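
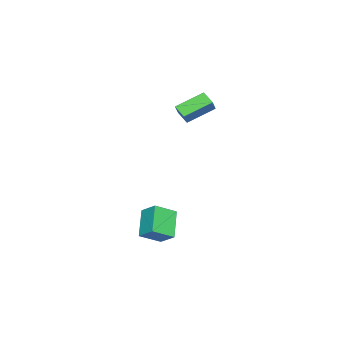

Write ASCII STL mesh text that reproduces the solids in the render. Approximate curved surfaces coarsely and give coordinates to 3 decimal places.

solid 
facet normal -0.715 -0.231 0.659
outer loop
vertex 3.434 1.646 -3.177
vertex 3.766 2.553 -2.499
vertex 2.532 2.487 -3.861
endloop
endfacet
facet normal -0.281 -0.769 -0.574
outer loop
vertex 3.834 2.907 -5.061
vertex 3.434 1.646 -3.177
vertex 2.532 2.487 -3.861
endloop
endfacet
facet normal -0.715 -0.231 0.659
outer loop
vertex 2.532 2.487 -3.861
vertex 3.766 2.553 -2.499
vertex 2.864 3.394 -3.183
endloop
endfacet
facet normal -0.639 0.597 -0.485
outer loop
vertex 2.864 3.394 -3.183
vertex 3.834 2.907 -5.061
vertex 2.532 2.487 -3.861
endloop
endfacet
facet normal 0.639 -0.597 0.485
outer loop
vertex 3.434 1.646 -3.177
vertex 5.068 2.973 -3.699
vertex 3.766 2.553 -2.499
endloop
endfacet
facet normal -0.281 -0.769 -0.574
outer loop
vertex 4.736 2.066 -4.377
vertex 3.434 1.646 -3.177
vertex 3.834 2.907 -5.061
endloop
endfacet
facet normal 0.639 -0.597 0.485
outer loop
vertex 4.736 2.066 -4.377
vertex 5.068 2.973 -3.699
vertex 3.434 1.646 -3.177
endloop
endfacet
facet normal 0.281 0.769 0.574
outer loop
vertex 3.766 2.553 -2.499
vertex 5.068 2.973 -3.699
vertex 2.864 3.394 -3.183
endloop
endfacet
facet normal -0.639 0.597 -0.485
outer loop
vertex 4.166 3.814 -4.383
vertex 3.834 2.907 -5.061
vertex 2.864 3.394 -3.183
endloop
endfacet
facet normal 0.281 0.769 0.574
outer loop
vertex 2.864 3.394 -3.183
vertex 5.068 2.973 -3.699
vertex 4.166 3.814 -4.383
endloop
endfacet
facet normal 0.715 0.231 -0.659
outer loop
vertex 4.166 3.814 -4.383
vertex 4.736 2.066 -4.377
vertex 3.834 2.907 -5.061
endloop
endfacet
facet normal 0.715 0.231 -0.659
outer loop
vertex 5.068 2.973 -3.699
vertex 4.736 2.066 -4.377
vertex 4.166 3.814 -4.383
endloop
endfacet
facet normal -0.589 0.664 0.460
outer loop
vertex -2.293 2.956 3.01
vertex -1.561 3.081 3.767
vertex -1.911 3.628 2.53
endloop
endfacet
facet normal -0.690 -0.118 -0.714
outer loop
vertex -0.839 2.419 1.693
vertex -2.293 2.956 3.01
vertex -1.911 3.628 2.53
endloop
endfacet
facet normal -0.589 0.664 0.460
outer loop
vertex -1.911 3.628 2.53
vertex -1.561 3.081 3.767
vertex -1.179 3.753 3.287
endloop
endfacet
facet normal 0.420 0.738 -0.528
outer loop
vertex -1.179 3.753 3.287
vertex -0.839 2.419 1.693
vertex -1.911 3.628 2.53
endloop
endfacet
facet normal -0.420 -0.738 0.528
outer loop
vertex -2.293 2.956 3.01
vertex -0.489 1.872 2.93
vertex -1.561 3.081 3.767
endloop
endfacet
facet normal -0.690 -0.118 -0.714
outer loop
vertex -1.221 1.747 2.173
vertex -2.293 2.956 3.01
vertex -0.839 2.419 1.693
endloop
endfacet
facet normal -0.420 -0.738 0.528
outer loop
vertex -1.221 1.747 2.173
vertex -0.489 1.872 2.93
vertex -2.293 2.956 3.01
endloop
endfacet
facet normal 0.690 0.118 0.714
outer loop
vertex -1.561 3.081 3.767
vertex -0.489 1.872 2.93
vertex -1.179 3.753 3.287
endloop
endfacet
facet normal 0.420 0.738 -0.528
outer loop
vertex -0.107 2.544 2.45
vertex -0.839 2.419 1.693
vertex -1.179 3.753 3.287
endloop
endfacet
facet normal 0.690 0.118 0.714
outer loop
vertex -1.179 3.753 3.287
vertex -0.489 1.872 2.93
vertex -0.107 2.544 2.45
endloop
endfacet
facet normal 0.589 -0.664 -0.460
outer loop
vertex -0.107 2.544 2.45
vertex -1.221 1.747 2.173
vertex -0.839 2.419 1.693
endloop
endfacet
facet normal 0.589 -0.664 -0.460
outer loop
vertex -0.489 1.872 2.93
vertex -1.221 1.747 2.173
vertex -0.107 2.544 2.45
endloop
endfacet

endsolid


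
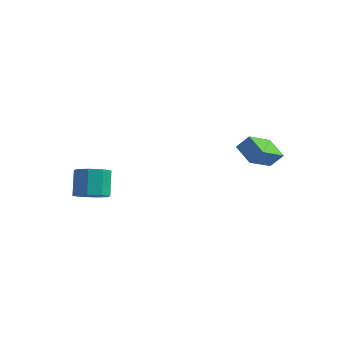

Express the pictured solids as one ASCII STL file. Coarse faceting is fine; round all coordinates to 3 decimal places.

solid 
facet normal -0.582 -0.309 -0.752
outer loop
vertex 3.211 2.616 0.168
vertex 2.102 3.168 0.8
vertex 3.532 4.37 -0.802
endloop
endfacet
facet normal 0.797 -0.397 -0.454
outer loop
vertex 4.138 4.692 -0.02
vertex 3.211 2.616 0.168
vertex 3.532 4.37 -0.802
endloop
endfacet
facet normal -0.583 -0.309 -0.752
outer loop
vertex 3.532 4.37 -0.802
vertex 2.102 3.168 0.8
vertex 2.424 4.922 -0.17
endloop
endfacet
facet normal 0.158 0.864 -0.478
outer loop
vertex 2.424 4.922 -0.17
vertex 4.138 4.692 -0.02
vertex 3.532 4.37 -0.802
endloop
endfacet
facet normal -0.158 -0.864 0.478
outer loop
vertex 3.211 2.616 0.168
vertex 2.708 3.49 1.582
vertex 2.102 3.168 0.8
endloop
endfacet
facet normal 0.798 -0.397 -0.454
outer loop
vertex 3.816 2.938 0.95
vertex 3.211 2.616 0.168
vertex 4.138 4.692 -0.02
endloop
endfacet
facet normal -0.158 -0.864 0.478
outer loop
vertex 3.816 2.938 0.95
vertex 2.708 3.49 1.582
vertex 3.211 2.616 0.168
endloop
endfacet
facet normal -0.797 0.398 0.454
outer loop
vertex 2.102 3.168 0.8
vertex 2.708 3.49 1.582
vertex 2.424 4.922 -0.17
endloop
endfacet
facet normal 0.158 0.864 -0.478
outer loop
vertex 3.029 5.244 0.612
vertex 4.138 4.692 -0.02
vertex 2.424 4.922 -0.17
endloop
endfacet
facet normal -0.798 0.397 0.454
outer loop
vertex 2.424 4.922 -0.17
vertex 2.708 3.49 1.582
vertex 3.029 5.244 0.612
endloop
endfacet
facet normal 0.582 0.309 0.752
outer loop
vertex 3.029 5.244 0.612
vertex 3.816 2.938 0.95
vertex 4.138 4.692 -0.02
endloop
endfacet
facet normal 0.583 0.309 0.752
outer loop
vertex 2.708 3.49 1.582
vertex 3.816 2.938 0.95
vertex 3.029 5.244 0.612
endloop
endfacet
facet normal 0.259 -0.502 -0.825
outer loop
vertex -2.312 -2.206 -1.544
vertex -3.233 -2.559 -1.619
vertex -2.761 -1.757 -1.958
endloop
endfacet
facet normal 0.763 0.630 -0.144
outer loop
vertex -2.312 -2.206 -1.544
vertex -2.761 -1.757 -1.958
vertex -2.745 -1.368 -0.166
endloop
endfacet
facet normal 0.762 0.631 -0.144
outer loop
vertex -2.745 -1.368 -0.166
vertex -2.761 -1.757 -1.958
vertex -3.194 -0.92 -0.58
endloop
endfacet
facet normal -0.259 0.502 0.825
outer loop
vertex -2.745 -1.368 -0.166
vertex -3.194 -0.92 -0.58
vertex -3.667 -1.721 -0.241
endloop
endfacet
facet normal 0.260 -0.502 -0.825
outer loop
vertex -2.761 -1.757 -1.958
vertex -3.233 -2.559 -1.619
vertex -3.487 -1.779 -2.173
endloop
endfacet
facet normal 0.118 0.865 -0.488
outer loop
vertex -2.761 -1.757 -1.958
vertex -3.487 -1.779 -2.173
vertex -3.194 -0.92 -0.58
endloop
endfacet
facet normal 0.119 0.865 -0.488
outer loop
vertex -3.194 -0.92 -0.58
vertex -3.487 -1.779 -2.173
vertex -3.921 -0.941 -0.795
endloop
endfacet
facet normal -0.259 0.502 0.825
outer loop
vertex -3.194 -0.92 -0.58
vertex -3.921 -0.941 -0.795
vertex -3.667 -1.721 -0.241
endloop
endfacet
facet normal 0.259 -0.502 -0.825
outer loop
vertex -3.487 -1.779 -2.173
vertex -3.233 -2.559 -1.619
vertex -4.065 -2.257 -2.064
endloop
endfacet
facet normal -0.593 0.592 -0.547
outer loop
vertex -3.487 -1.779 -2.173
vertex -4.065 -2.257 -2.064
vertex -3.921 -0.941 -0.795
endloop
endfacet
facet normal -0.593 0.592 -0.546
outer loop
vertex -3.921 -0.941 -0.795
vertex -4.065 -2.257 -2.064
vertex -4.498 -1.419 -0.686
endloop
endfacet
facet normal -0.260 0.502 0.825
outer loop
vertex -3.921 -0.941 -0.795
vertex -4.498 -1.419 -0.686
vertex -3.667 -1.721 -0.241
endloop
endfacet
facet normal 0.259 -0.502 -0.825
outer loop
vertex -4.065 -2.257 -2.064
vertex -3.233 -2.559 -1.619
vertex -4.155 -2.912 -1.694
endloop
endfacet
facet normal -0.958 -0.029 -0.284
outer loop
vertex -4.065 -2.257 -2.064
vertex -4.155 -2.912 -1.694
vertex -4.498 -1.419 -0.686
endloop
endfacet
facet normal -0.958 -0.029 -0.284
outer loop
vertex -4.498 -1.419 -0.686
vertex -4.155 -2.912 -1.694
vertex -4.588 -2.074 -0.316
endloop
endfacet
facet normal -0.260 0.502 0.825
outer loop
vertex -4.498 -1.419 -0.686
vertex -4.588 -2.074 -0.316
vertex -3.667 -1.721 -0.241
endloop
endfacet
facet normal 0.259 -0.502 -0.825
outer loop
vertex -4.155 -2.912 -1.694
vertex -3.233 -2.559 -1.619
vertex -3.706 -3.36 -1.28
endloop
endfacet
facet normal -0.762 -0.631 0.144
outer loop
vertex -4.155 -2.912 -1.694
vertex -3.706 -3.36 -1.28
vertex -4.588 -2.074 -0.316
endloop
endfacet
facet normal -0.763 -0.631 0.143
outer loop
vertex -4.588 -2.074 -0.316
vertex -3.706 -3.36 -1.28
vertex -4.139 -2.523 0.098
endloop
endfacet
facet normal -0.259 0.502 0.825
outer loop
vertex -4.588 -2.074 -0.316
vertex -4.139 -2.523 0.098
vertex -3.667 -1.721 -0.241
endloop
endfacet
facet normal 0.259 -0.502 -0.825
outer loop
vertex -3.706 -3.36 -1.28
vertex -3.233 -2.559 -1.619
vertex -2.979 -3.339 -1.065
endloop
endfacet
facet normal -0.119 -0.865 0.488
outer loop
vertex -3.706 -3.36 -1.28
vertex -2.979 -3.339 -1.065
vertex -4.139 -2.523 0.098
endloop
endfacet
facet normal -0.118 -0.865 0.488
outer loop
vertex -4.139 -2.523 0.098
vertex -2.979 -3.339 -1.065
vertex -3.413 -2.501 0.313
endloop
endfacet
facet normal -0.260 0.502 0.825
outer loop
vertex -4.139 -2.523 0.098
vertex -3.413 -2.501 0.313
vertex -3.667 -1.721 -0.241
endloop
endfacet
facet normal 0.260 -0.502 -0.825
outer loop
vertex -2.979 -3.339 -1.065
vertex -3.233 -2.559 -1.619
vertex -2.402 -2.861 -1.174
endloop
endfacet
facet normal 0.593 -0.591 0.546
outer loop
vertex -2.979 -3.339 -1.065
vertex -2.402 -2.861 -1.174
vertex -3.413 -2.501 0.313
endloop
endfacet
facet normal 0.593 -0.592 0.546
outer loop
vertex -3.413 -2.501 0.313
vertex -2.402 -2.861 -1.174
vertex -2.835 -2.023 0.204
endloop
endfacet
facet normal -0.259 0.502 0.825
outer loop
vertex -3.413 -2.501 0.313
vertex -2.835 -2.023 0.204
vertex -3.667 -1.721 -0.241
endloop
endfacet
facet normal 0.260 -0.502 -0.825
outer loop
vertex -2.402 -2.861 -1.174
vertex -3.233 -2.559 -1.619
vertex -2.312 -2.206 -1.544
endloop
endfacet
facet normal 0.958 0.029 0.284
outer loop
vertex -2.402 -2.861 -1.174
vertex -2.312 -2.206 -1.544
vertex -2.835 -2.023 0.204
endloop
endfacet
facet normal 0.958 0.029 0.284
outer loop
vertex -2.835 -2.023 0.204
vertex -2.312 -2.206 -1.544
vertex -2.745 -1.368 -0.166
endloop
endfacet
facet normal -0.259 0.502 0.825
outer loop
vertex -2.835 -2.023 0.204
vertex -2.745 -1.368 -0.166
vertex -3.667 -1.721 -0.241
endloop
endfacet

endsolid


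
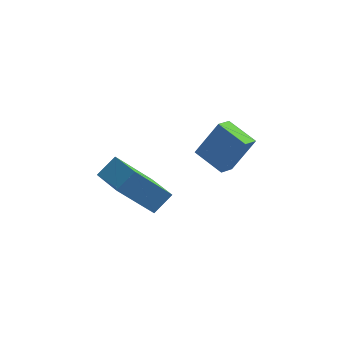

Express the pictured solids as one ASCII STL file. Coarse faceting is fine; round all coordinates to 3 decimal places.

solid 
facet normal -0.461 -0.205 -0.863
outer loop
vertex 1.57 0.234 3.25
vertex 1.798 0.975 2.952
vertex 2.777 -0.341 2.742
endloop
endfacet
facet normal -0.275 -0.893 0.358
outer loop
vertex 3.602 0.025 4.288
vertex 1.57 0.234 3.25
vertex 2.777 -0.341 2.742
endloop
endfacet
facet normal -0.461 -0.205 -0.864
outer loop
vertex 2.777 -0.341 2.742
vertex 1.798 0.975 2.952
vertex 3.005 0.399 2.445
endloop
endfacet
facet normal 0.844 -0.402 -0.355
outer loop
vertex 3.005 0.399 2.445
vertex 3.602 0.025 4.288
vertex 2.777 -0.341 2.742
endloop
endfacet
facet normal -0.844 0.402 0.355
outer loop
vertex 1.57 0.234 3.25
vertex 2.623 1.341 4.498
vertex 1.798 0.975 2.952
endloop
endfacet
facet normal -0.275 -0.892 0.359
outer loop
vertex 2.395 0.601 4.795
vertex 1.57 0.234 3.25
vertex 3.602 0.025 4.288
endloop
endfacet
facet normal -0.844 0.402 0.355
outer loop
vertex 2.395 0.601 4.795
vertex 2.623 1.341 4.498
vertex 1.57 0.234 3.25
endloop
endfacet
facet normal 0.275 0.892 -0.358
outer loop
vertex 1.798 0.975 2.952
vertex 2.623 1.341 4.498
vertex 3.005 0.399 2.445
endloop
endfacet
facet normal 0.844 -0.402 -0.355
outer loop
vertex 3.83 0.766 3.99
vertex 3.602 0.025 4.288
vertex 3.005 0.399 2.445
endloop
endfacet
facet normal 0.274 0.892 -0.358
outer loop
vertex 3.005 0.399 2.445
vertex 2.623 1.341 4.498
vertex 3.83 0.766 3.99
endloop
endfacet
facet normal 0.461 0.205 0.863
outer loop
vertex 3.83 0.766 3.99
vertex 2.395 0.601 4.795
vertex 3.602 0.025 4.288
endloop
endfacet
facet normal 0.461 0.205 0.864
outer loop
vertex 2.623 1.341 4.498
vertex 2.395 0.601 4.795
vertex 3.83 0.766 3.99
endloop
endfacet
facet normal -0.531 -0.375 0.760
outer loop
vertex 0.594 -4.269 5.23
vertex -0.518 -3.139 5.011
vertex 0.089 -4.893 4.569
endloop
endfacet
facet normal 0.694 -0.707 0.137
outer loop
vertex 1.238 -4.081 2.929
vertex 0.594 -4.269 5.23
vertex 0.089 -4.893 4.569
endloop
endfacet
facet normal -0.532 -0.375 0.759
outer loop
vertex 0.089 -4.893 4.569
vertex -0.518 -3.139 5.011
vertex -1.022 -3.763 4.349
endloop
endfacet
facet normal -0.484 -0.600 -0.637
outer loop
vertex -1.022 -3.763 4.349
vertex 1.238 -4.081 2.929
vertex 0.089 -4.893 4.569
endloop
endfacet
facet normal 0.484 0.600 0.637
outer loop
vertex 0.594 -4.269 5.23
vertex 0.631 -2.327 3.371
vertex -0.518 -3.139 5.011
endloop
endfacet
facet normal 0.695 -0.706 0.137
outer loop
vertex 1.742 -3.457 3.591
vertex 0.594 -4.269 5.23
vertex 1.238 -4.081 2.929
endloop
endfacet
facet normal 0.484 0.600 0.637
outer loop
vertex 1.742 -3.457 3.591
vertex 0.631 -2.327 3.371
vertex 0.594 -4.269 5.23
endloop
endfacet
facet normal -0.695 0.706 -0.137
outer loop
vertex -0.518 -3.139 5.011
vertex 0.631 -2.327 3.371
vertex -1.022 -3.763 4.349
endloop
endfacet
facet normal -0.484 -0.600 -0.637
outer loop
vertex 0.126 -2.951 2.71
vertex 1.238 -4.081 2.929
vertex -1.022 -3.763 4.349
endloop
endfacet
facet normal -0.694 0.706 -0.136
outer loop
vertex -1.022 -3.763 4.349
vertex 0.631 -2.327 3.371
vertex 0.126 -2.951 2.71
endloop
endfacet
facet normal 0.532 0.376 -0.759
outer loop
vertex 0.126 -2.951 2.71
vertex 1.742 -3.457 3.591
vertex 1.238 -4.081 2.929
endloop
endfacet
facet normal 0.531 0.375 -0.760
outer loop
vertex 0.631 -2.327 3.371
vertex 1.742 -3.457 3.591
vertex 0.126 -2.951 2.71
endloop
endfacet

endsolid


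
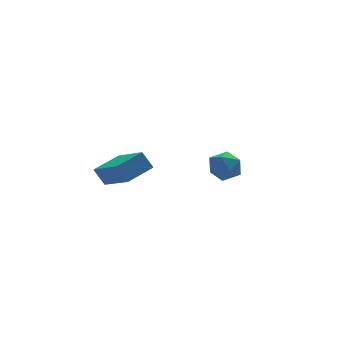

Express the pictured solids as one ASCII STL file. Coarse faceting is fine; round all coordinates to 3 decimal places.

solid 
facet normal -0.922 -0.293 -0.252
outer loop
vertex -1.567 0.662 1.905
vertex -1.839 2.388 0.892
vertex -1.263 0.302 1.21
endloop
endfacet
facet normal 0.135 -0.855 0.502
outer loop
vertex -0.101 0.672 1.528
vertex -1.567 0.662 1.905
vertex -1.263 0.302 1.21
endloop
endfacet
facet normal -0.922 -0.293 -0.252
outer loop
vertex -1.263 0.302 1.21
vertex -1.839 2.388 0.892
vertex -1.535 2.028 0.197
endloop
endfacet
facet normal 0.363 -0.428 -0.827
outer loop
vertex -1.535 2.028 0.197
vertex -0.101 0.672 1.528
vertex -1.263 0.302 1.21
endloop
endfacet
facet normal -0.363 0.428 0.827
outer loop
vertex -1.567 0.662 1.905
vertex -0.677 2.758 1.21
vertex -1.839 2.388 0.892
endloop
endfacet
facet normal 0.135 -0.855 0.502
outer loop
vertex -0.405 1.032 2.223
vertex -1.567 0.662 1.905
vertex -0.101 0.672 1.528
endloop
endfacet
facet normal -0.363 0.428 0.827
outer loop
vertex -0.405 1.032 2.223
vertex -0.677 2.758 1.21
vertex -1.567 0.662 1.905
endloop
endfacet
facet normal -0.135 0.855 -0.502
outer loop
vertex -1.839 2.388 0.892
vertex -0.677 2.758 1.21
vertex -1.535 2.028 0.197
endloop
endfacet
facet normal 0.363 -0.428 -0.827
outer loop
vertex -0.373 2.398 0.515
vertex -0.101 0.672 1.528
vertex -1.535 2.028 0.197
endloop
endfacet
facet normal -0.135 0.855 -0.502
outer loop
vertex -1.535 2.028 0.197
vertex -0.677 2.758 1.21
vertex -0.373 2.398 0.515
endloop
endfacet
facet normal 0.922 0.293 0.252
outer loop
vertex -0.373 2.398 0.515
vertex -0.405 1.032 2.223
vertex -0.101 0.672 1.528
endloop
endfacet
facet normal 0.922 0.293 0.252
outer loop
vertex -0.677 2.758 1.21
vertex -0.405 1.032 2.223
vertex -0.373 2.398 0.515
endloop
endfacet
facet normal -0.242 0.368 0.898
outer loop
vertex 3.409 3.41 -0.122
vertex 3.628 2.742 0.211
vertex 4.144 3.316 0.115
endloop
endfacet
facet normal -0.034 0.889 0.457
outer loop
vertex 3.409 3.41 -0.122
vertex 4.144 3.316 0.115
vertex 3.997 3.661 -0.566
endloop
endfacet
facet normal -0.461 0.880 -0.114
outer loop
vertex 3.409 3.41 -0.122
vertex 3.997 3.661 -0.566
vertex 3.389 3.3 -0.892
endloop
endfacet
facet normal -0.936 0.352 -0.026
outer loop
vertex 3.409 3.41 -0.122
vertex 3.389 3.3 -0.892
vertex 3.162 2.732 -0.412
endloop
endfacet
facet normal -0.801 0.036 0.598
outer loop
vertex 3.409 3.41 -0.122
vertex 3.162 2.732 -0.412
vertex 3.628 2.742 0.211
endloop
endfacet
facet normal 0.629 0.740 0.239
outer loop
vertex 3.997 3.661 -0.566
vertex 4.144 3.316 0.115
vertex 4.578 3.148 -0.508
endloop
endfacet
facet normal 0.291 -0.103 0.951
outer loop
vertex 4.144 3.316 0.115
vertex 3.628 2.742 0.211
vertex 4.351 2.58 -0.028
endloop
endfacet
facet normal -0.611 -0.639 0.467
outer loop
vertex 3.628 2.742 0.211
vertex 3.162 2.732 -0.412
vertex 3.743 2.219 -0.354
endloop
endfacet
facet normal -0.830 -0.128 -0.544
outer loop
vertex 3.162 2.732 -0.412
vertex 3.389 3.3 -0.892
vertex 3.596 2.564 -1.035
endloop
endfacet
facet normal -0.064 0.726 -0.685
outer loop
vertex 3.389 3.3 -0.892
vertex 3.997 3.661 -0.566
vertex 4.112 3.138 -1.131
endloop
endfacet
facet normal 0.936 -0.352 0.026
outer loop
vertex 4.331 2.47 -0.798
vertex 4.578 3.148 -0.508
vertex 4.351 2.58 -0.028
endloop
endfacet
facet normal 0.461 -0.880 0.114
outer loop
vertex 4.331 2.47 -0.798
vertex 4.351 2.58 -0.028
vertex 3.743 2.219 -0.354
endloop
endfacet
facet normal 0.034 -0.889 -0.457
outer loop
vertex 4.331 2.47 -0.798
vertex 3.743 2.219 -0.354
vertex 3.596 2.564 -1.035
endloop
endfacet
facet normal 0.242 -0.368 -0.898
outer loop
vertex 4.331 2.47 -0.798
vertex 3.596 2.564 -1.035
vertex 4.112 3.138 -1.131
endloop
endfacet
facet normal 0.801 -0.036 -0.598
outer loop
vertex 4.331 2.47 -0.798
vertex 4.112 3.138 -1.131
vertex 4.578 3.148 -0.508
endloop
endfacet
facet normal 0.830 0.128 0.544
outer loop
vertex 4.351 2.58 -0.028
vertex 4.578 3.148 -0.508
vertex 4.144 3.316 0.115
endloop
endfacet
facet normal 0.064 -0.726 0.685
outer loop
vertex 3.743 2.219 -0.354
vertex 4.351 2.58 -0.028
vertex 3.628 2.742 0.211
endloop
endfacet
facet normal -0.629 -0.740 -0.239
outer loop
vertex 3.596 2.564 -1.035
vertex 3.743 2.219 -0.354
vertex 3.162 2.732 -0.412
endloop
endfacet
facet normal -0.291 0.103 -0.951
outer loop
vertex 4.112 3.138 -1.131
vertex 3.596 2.564 -1.035
vertex 3.389 3.3 -0.892
endloop
endfacet
facet normal 0.611 0.639 -0.467
outer loop
vertex 4.578 3.148 -0.508
vertex 4.112 3.138 -1.131
vertex 3.997 3.661 -0.566
endloop
endfacet

endsolid


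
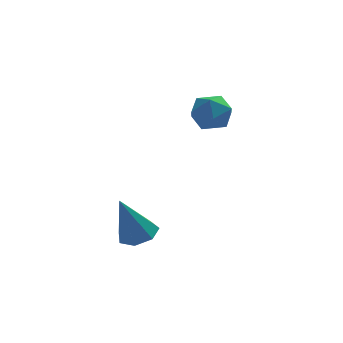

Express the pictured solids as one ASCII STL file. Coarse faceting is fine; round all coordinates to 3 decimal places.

solid 
facet normal 0.339 0.131 -0.932
outer loop
vertex -2.557 -2.904 -2.431
vertex -2.912 -2.363 -2.484
vertex -2.301 -2.427 -2.271
endloop
endfacet
facet normal 0.662 -0.532 0.527
outer loop
vertex -2.557 -2.904 -2.431
vertex -2.301 -2.427 -2.271
vertex -3.468 -2.577 -0.956
endloop
endfacet
facet normal 0.339 0.130 -0.932
outer loop
vertex -2.301 -2.427 -2.271
vertex -2.912 -2.363 -2.484
vertex -2.506 -1.902 -2.272
endloop
endfacet
facet normal 0.703 0.276 0.655
outer loop
vertex -2.301 -2.427 -2.271
vertex -2.506 -1.902 -2.272
vertex -3.468 -2.577 -0.956
endloop
endfacet
facet normal 0.338 0.131 -0.932
outer loop
vertex -2.506 -1.902 -2.272
vertex -2.912 -2.363 -2.484
vertex -3.016 -1.723 -2.432
endloop
endfacet
facet normal 0.130 0.840 0.526
outer loop
vertex -2.506 -1.902 -2.272
vertex -3.016 -1.723 -2.432
vertex -3.468 -2.577 -0.956
endloop
endfacet
facet normal 0.339 0.131 -0.931
outer loop
vertex -3.016 -1.723 -2.432
vertex -2.912 -2.363 -2.484
vertex -3.448 -2.026 -2.632
endloop
endfacet
facet normal -0.629 0.741 0.236
outer loop
vertex -3.016 -1.723 -2.432
vertex -3.448 -2.026 -2.632
vertex -3.468 -2.577 -0.956
endloop
endfacet
facet normal 0.339 0.130 -0.932
outer loop
vertex -3.448 -2.026 -2.632
vertex -2.912 -2.363 -2.484
vertex -3.476 -2.583 -2.72
endloop
endfacet
facet normal -0.999 0.050 0.004
outer loop
vertex -3.448 -2.026 -2.632
vertex -3.476 -2.583 -2.72
vertex -3.468 -2.577 -0.956
endloop
endfacet
facet normal 0.339 0.131 -0.932
outer loop
vertex -3.476 -2.583 -2.72
vertex -2.912 -2.363 -2.484
vertex -3.08 -2.973 -2.631
endloop
endfacet
facet normal -0.702 -0.712 0.006
outer loop
vertex -3.476 -2.583 -2.72
vertex -3.08 -2.973 -2.631
vertex -3.468 -2.577 -0.956
endloop
endfacet
facet normal 0.339 0.131 -0.932
outer loop
vertex -3.08 -2.973 -2.631
vertex -2.912 -2.363 -2.484
vertex -2.557 -2.904 -2.431
endloop
endfacet
facet normal 0.037 -0.971 0.238
outer loop
vertex -3.08 -2.973 -2.631
vertex -2.557 -2.904 -2.431
vertex -3.468 -2.577 -0.956
endloop
endfacet
facet normal -0.535 0.844 0.042
outer loop
vertex -0.501 0.024 1.457
vertex -1.101 -0.346 1.244
vertex -0.942 -0.281 1.96
endloop
endfacet
facet normal -0.002 0.856 0.517
outer loop
vertex -0.501 0.024 1.457
vertex -0.942 -0.281 1.96
vertex -0.212 -0.325 2.036
endloop
endfacet
facet normal 0.610 0.775 0.163
outer loop
vertex -0.501 0.024 1.457
vertex -0.212 -0.325 2.036
vertex 0.082 -0.416 1.368
endloop
endfacet
facet normal 0.457 0.713 -0.532
outer loop
vertex -0.501 0.024 1.457
vertex 0.082 -0.416 1.368
vertex -0.468 -0.429 0.878
endloop
endfacet
facet normal -0.251 0.755 -0.605
outer loop
vertex -0.501 0.024 1.457
vertex -0.468 -0.429 0.878
vertex -1.101 -0.346 1.244
endloop
endfacet
facet normal -0.081 0.295 0.952
outer loop
vertex -0.212 -0.325 2.036
vertex -0.942 -0.281 1.96
vertex -0.632 -0.911 2.182
endloop
endfacet
facet normal -0.943 0.275 0.185
outer loop
vertex -0.942 -0.281 1.96
vertex -1.101 -0.346 1.244
vertex -1.182 -0.924 1.692
endloop
endfacet
facet normal -0.483 0.131 -0.866
outer loop
vertex -1.101 -0.346 1.244
vertex -0.468 -0.429 0.878
vertex -0.888 -1.015 1.024
endloop
endfacet
facet normal 0.663 0.063 -0.746
outer loop
vertex -0.468 -0.429 0.878
vertex 0.082 -0.416 1.368
vertex -0.158 -1.059 1.1
endloop
endfacet
facet normal 0.911 0.166 0.378
outer loop
vertex 0.082 -0.416 1.368
vertex -0.212 -0.325 2.036
vertex 0.001 -0.994 1.816
endloop
endfacet
facet normal -0.457 -0.713 0.532
outer loop
vertex -0.599 -1.364 1.603
vertex -0.632 -0.911 2.182
vertex -1.182 -0.924 1.692
endloop
endfacet
facet normal -0.610 -0.775 -0.163
outer loop
vertex -0.599 -1.364 1.603
vertex -1.182 -0.924 1.692
vertex -0.888 -1.015 1.024
endloop
endfacet
facet normal 0.002 -0.856 -0.517
outer loop
vertex -0.599 -1.364 1.603
vertex -0.888 -1.015 1.024
vertex -0.158 -1.059 1.1
endloop
endfacet
facet normal 0.535 -0.844 -0.042
outer loop
vertex -0.599 -1.364 1.603
vertex -0.158 -1.059 1.1
vertex 0.001 -0.994 1.816
endloop
endfacet
facet normal 0.251 -0.755 0.605
outer loop
vertex -0.599 -1.364 1.603
vertex 0.001 -0.994 1.816
vertex -0.632 -0.911 2.182
endloop
endfacet
facet normal -0.663 -0.063 0.746
outer loop
vertex -1.182 -0.924 1.692
vertex -0.632 -0.911 2.182
vertex -0.942 -0.281 1.96
endloop
endfacet
facet normal -0.911 -0.166 -0.378
outer loop
vertex -0.888 -1.015 1.024
vertex -1.182 -0.924 1.692
vertex -1.101 -0.346 1.244
endloop
endfacet
facet normal 0.081 -0.295 -0.952
outer loop
vertex -0.158 -1.059 1.1
vertex -0.888 -1.015 1.024
vertex -0.468 -0.429 0.878
endloop
endfacet
facet normal 0.943 -0.275 -0.185
outer loop
vertex 0.001 -0.994 1.816
vertex -0.158 -1.059 1.1
vertex 0.082 -0.416 1.368
endloop
endfacet
facet normal 0.483 -0.131 0.866
outer loop
vertex -0.632 -0.911 2.182
vertex 0.001 -0.994 1.816
vertex -0.212 -0.325 2.036
endloop
endfacet

endsolid


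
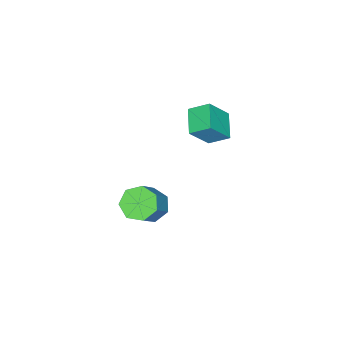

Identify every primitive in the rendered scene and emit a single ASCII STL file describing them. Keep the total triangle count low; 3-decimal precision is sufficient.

solid 
facet normal -0.564 0.296 -0.771
outer loop
vertex 0.981 -1.701 2.783
vertex 0.686 -0.882 3.314
vertex 1.947 -1.055 2.324
endloop
endfacet
facet normal 0.290 -0.803 -0.521
outer loop
vertex 2.754 -1.478 3.426
vertex 0.981 -1.701 2.783
vertex 1.947 -1.055 2.324
endloop
endfacet
facet normal -0.564 0.296 -0.771
outer loop
vertex 1.947 -1.055 2.324
vertex 0.686 -0.882 3.314
vertex 1.652 -0.236 2.855
endloop
endfacet
facet normal 0.773 0.517 -0.368
outer loop
vertex 1.652 -0.236 2.855
vertex 2.754 -1.478 3.426
vertex 1.947 -1.055 2.324
endloop
endfacet
facet normal -0.773 -0.517 0.368
outer loop
vertex 0.981 -1.701 2.783
vertex 1.493 -1.305 4.416
vertex 0.686 -0.882 3.314
endloop
endfacet
facet normal 0.290 -0.803 -0.521
outer loop
vertex 1.788 -2.124 3.885
vertex 0.981 -1.701 2.783
vertex 2.754 -1.478 3.426
endloop
endfacet
facet normal -0.773 -0.517 0.368
outer loop
vertex 1.788 -2.124 3.885
vertex 1.493 -1.305 4.416
vertex 0.981 -1.701 2.783
endloop
endfacet
facet normal -0.290 0.803 0.521
outer loop
vertex 0.686 -0.882 3.314
vertex 1.493 -1.305 4.416
vertex 1.652 -0.236 2.855
endloop
endfacet
facet normal 0.773 0.517 -0.368
outer loop
vertex 2.459 -0.659 3.957
vertex 2.754 -1.478 3.426
vertex 1.652 -0.236 2.855
endloop
endfacet
facet normal -0.290 0.803 0.521
outer loop
vertex 1.652 -0.236 2.855
vertex 1.493 -1.305 4.416
vertex 2.459 -0.659 3.957
endloop
endfacet
facet normal 0.564 -0.296 0.771
outer loop
vertex 2.459 -0.659 3.957
vertex 1.788 -2.124 3.885
vertex 2.754 -1.478 3.426
endloop
endfacet
facet normal 0.564 -0.296 0.771
outer loop
vertex 1.493 -1.305 4.416
vertex 1.788 -2.124 3.885
vertex 2.459 -0.659 3.957
endloop
endfacet
facet normal -0.656 -0.127 -0.744
outer loop
vertex 3.925 -3.171 -2.317
vertex 3.302 -2.995 -1.797
vertex 3.741 -2.476 -2.273
endloop
endfacet
facet normal 0.710 0.230 -0.666
outer loop
vertex 3.925 -3.171 -2.317
vertex 3.741 -2.476 -2.273
vertex 5.12 -2.94 -0.963
endloop
endfacet
facet normal 0.710 0.229 -0.666
outer loop
vertex 5.12 -2.94 -0.963
vertex 3.741 -2.476 -2.273
vertex 4.936 -2.245 -0.92
endloop
endfacet
facet normal 0.657 0.128 0.743
outer loop
vertex 5.12 -2.94 -0.963
vertex 4.936 -2.245 -0.92
vertex 4.498 -2.765 -0.443
endloop
endfacet
facet normal -0.657 -0.126 -0.743
outer loop
vertex 3.741 -2.476 -2.273
vertex 3.302 -2.995 -1.797
vertex 3.227 -2.172 -1.87
endloop
endfacet
facet normal 0.243 0.898 -0.368
outer loop
vertex 3.741 -2.476 -2.273
vertex 3.227 -2.172 -1.87
vertex 4.936 -2.245 -0.92
endloop
endfacet
facet normal 0.243 0.898 -0.368
outer loop
vertex 4.936 -2.245 -0.92
vertex 3.227 -2.172 -1.87
vertex 4.422 -1.941 -0.517
endloop
endfacet
facet normal 0.658 0.127 0.743
outer loop
vertex 4.936 -2.245 -0.92
vertex 4.422 -1.941 -0.517
vertex 4.498 -2.765 -0.443
endloop
endfacet
facet normal -0.658 -0.126 -0.743
outer loop
vertex 3.227 -2.172 -1.87
vertex 3.302 -2.995 -1.797
vertex 2.77 -2.488 -1.412
endloop
endfacet
facet normal -0.407 0.890 0.208
outer loop
vertex 3.227 -2.172 -1.87
vertex 2.77 -2.488 -1.412
vertex 4.422 -1.941 -0.517
endloop
endfacet
facet normal -0.407 0.890 0.208
outer loop
vertex 4.422 -1.941 -0.517
vertex 2.77 -2.488 -1.412
vertex 3.965 -2.257 -0.059
endloop
endfacet
facet normal 0.657 0.127 0.743
outer loop
vertex 4.422 -1.941 -0.517
vertex 3.965 -2.257 -0.059
vertex 4.498 -2.765 -0.443
endloop
endfacet
facet normal -0.657 -0.125 -0.743
outer loop
vertex 2.77 -2.488 -1.412
vertex 3.302 -2.995 -1.797
vertex 2.713 -3.186 -1.244
endloop
endfacet
facet normal -0.750 0.212 0.626
outer loop
vertex 2.77 -2.488 -1.412
vertex 2.713 -3.186 -1.244
vertex 3.965 -2.257 -0.059
endloop
endfacet
facet normal -0.750 0.212 0.626
outer loop
vertex 3.965 -2.257 -0.059
vertex 2.713 -3.186 -1.244
vertex 3.908 -2.955 0.109
endloop
endfacet
facet normal 0.656 0.126 0.744
outer loop
vertex 3.965 -2.257 -0.059
vertex 3.908 -2.955 0.109
vertex 4.498 -2.765 -0.443
endloop
endfacet
facet normal -0.656 -0.128 -0.743
outer loop
vertex 2.713 -3.186 -1.244
vertex 3.302 -2.995 -1.797
vertex 3.101 -3.74 -1.491
endloop
endfacet
facet normal -0.528 -0.626 0.574
outer loop
vertex 2.713 -3.186 -1.244
vertex 3.101 -3.74 -1.491
vertex 3.908 -2.955 0.109
endloop
endfacet
facet normal -0.529 -0.625 0.574
outer loop
vertex 3.908 -2.955 0.109
vertex 3.101 -3.74 -1.491
vertex 4.296 -3.51 -0.138
endloop
endfacet
facet normal 0.656 0.127 0.744
outer loop
vertex 3.908 -2.955 0.109
vertex 4.296 -3.51 -0.138
vertex 4.498 -2.765 -0.443
endloop
endfacet
facet normal -0.657 -0.128 -0.743
outer loop
vertex 3.101 -3.74 -1.491
vertex 3.302 -2.995 -1.797
vertex 3.64 -3.734 -1.969
endloop
endfacet
facet normal 0.090 -0.992 0.089
outer loop
vertex 3.101 -3.74 -1.491
vertex 3.64 -3.734 -1.969
vertex 4.296 -3.51 -0.138
endloop
endfacet
facet normal 0.091 -0.992 0.089
outer loop
vertex 4.296 -3.51 -0.138
vertex 3.64 -3.734 -1.969
vertex 4.835 -3.503 -0.616
endloop
endfacet
facet normal 0.657 0.126 0.743
outer loop
vertex 4.296 -3.51 -0.138
vertex 4.835 -3.503 -0.616
vertex 4.498 -2.765 -0.443
endloop
endfacet
facet normal -0.657 -0.127 -0.744
outer loop
vertex 3.64 -3.734 -1.969
vertex 3.302 -2.995 -1.797
vertex 3.925 -3.171 -2.317
endloop
endfacet
facet normal 0.642 -0.611 -0.463
outer loop
vertex 3.64 -3.734 -1.969
vertex 3.925 -3.171 -2.317
vertex 4.835 -3.503 -0.616
endloop
endfacet
facet normal 0.643 -0.611 -0.463
outer loop
vertex 4.835 -3.503 -0.616
vertex 3.925 -3.171 -2.317
vertex 5.12 -2.94 -0.963
endloop
endfacet
facet normal 0.657 0.126 0.743
outer loop
vertex 4.835 -3.503 -0.616
vertex 5.12 -2.94 -0.963
vertex 4.498 -2.765 -0.443
endloop
endfacet

endsolid


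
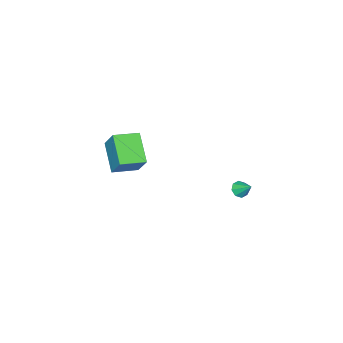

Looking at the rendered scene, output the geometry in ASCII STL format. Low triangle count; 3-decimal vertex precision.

solid 
facet normal -0.479 -0.661 0.577
outer loop
vertex 3.47 -3.599 3.269
vertex 2.266 -2.888 3.084
vertex 3.158 -4.449 2.035
endloop
endfacet
facet normal 0.854 -0.504 0.131
outer loop
vertex 4.054 -3.212 0.956
vertex 3.47 -3.599 3.269
vertex 3.158 -4.449 2.035
endloop
endfacet
facet normal -0.479 -0.661 0.577
outer loop
vertex 3.158 -4.449 2.035
vertex 2.266 -2.888 3.084
vertex 1.954 -3.738 1.85
endloop
endfacet
facet normal -0.204 -0.555 -0.806
outer loop
vertex 1.954 -3.738 1.85
vertex 4.054 -3.212 0.956
vertex 3.158 -4.449 2.035
endloop
endfacet
facet normal 0.204 0.555 0.806
outer loop
vertex 3.47 -3.599 3.269
vertex 3.162 -1.651 2.005
vertex 2.266 -2.888 3.084
endloop
endfacet
facet normal 0.854 -0.504 0.131
outer loop
vertex 4.366 -2.362 2.19
vertex 3.47 -3.599 3.269
vertex 4.054 -3.212 0.956
endloop
endfacet
facet normal 0.204 0.555 0.806
outer loop
vertex 4.366 -2.362 2.19
vertex 3.162 -1.651 2.005
vertex 3.47 -3.599 3.269
endloop
endfacet
facet normal -0.854 0.504 -0.131
outer loop
vertex 2.266 -2.888 3.084
vertex 3.162 -1.651 2.005
vertex 1.954 -3.738 1.85
endloop
endfacet
facet normal -0.204 -0.555 -0.806
outer loop
vertex 2.85 -2.501 0.771
vertex 4.054 -3.212 0.956
vertex 1.954 -3.738 1.85
endloop
endfacet
facet normal -0.854 0.504 -0.131
outer loop
vertex 1.954 -3.738 1.85
vertex 3.162 -1.651 2.005
vertex 2.85 -2.501 0.771
endloop
endfacet
facet normal 0.479 0.661 -0.577
outer loop
vertex 2.85 -2.501 0.771
vertex 4.366 -2.362 2.19
vertex 4.054 -3.212 0.956
endloop
endfacet
facet normal 0.479 0.661 -0.577
outer loop
vertex 3.162 -1.651 2.005
vertex 4.366 -2.362 2.19
vertex 2.85 -2.501 0.771
endloop
endfacet
facet normal -0.084 -0.754 -0.651
outer loop
vertex -3.244 -1.298 -4.014
vertex -3.735 -1.108 -4.171
vertex -3.216 -1.025 -4.334
endloop
endfacet
facet normal 0.935 0.225 0.273
outer loop
vertex -3.244 -1.298 -4.014
vertex -3.216 -1.025 -4.334
vertex -3.645 -0.292 -3.469
endloop
endfacet
facet normal -0.084 -0.755 -0.651
outer loop
vertex -3.216 -1.025 -4.334
vertex -3.735 -1.108 -4.171
vertex -3.493 -0.801 -4.558
endloop
endfacet
facet normal 0.713 0.668 -0.213
outer loop
vertex -3.216 -1.025 -4.334
vertex -3.493 -0.801 -4.558
vertex -3.645 -0.292 -3.469
endloop
endfacet
facet normal -0.082 -0.755 -0.650
outer loop
vertex -3.493 -0.801 -4.558
vertex -3.735 -1.108 -4.171
vertex -3.912 -0.757 -4.556
endloop
endfacet
facet normal 0.093 0.907 -0.411
outer loop
vertex -3.493 -0.801 -4.558
vertex -3.912 -0.757 -4.556
vertex -3.645 -0.292 -3.469
endloop
endfacet
facet normal -0.084 -0.755 -0.650
outer loop
vertex -3.912 -0.757 -4.556
vertex -3.735 -1.108 -4.171
vertex -4.227 -0.918 -4.328
endloop
endfacet
facet normal -0.559 0.803 -0.206
outer loop
vertex -3.912 -0.757 -4.556
vertex -4.227 -0.918 -4.328
vertex -3.645 -0.292 -3.469
endloop
endfacet
facet normal -0.084 -0.755 -0.651
outer loop
vertex -4.227 -0.918 -4.328
vertex -3.735 -1.108 -4.171
vertex -4.254 -1.19 -4.009
endloop
endfacet
facet normal -0.864 0.417 0.282
outer loop
vertex -4.227 -0.918 -4.328
vertex -4.254 -1.19 -4.009
vertex -3.645 -0.292 -3.469
endloop
endfacet
facet normal -0.083 -0.756 -0.650
outer loop
vertex -4.254 -1.19 -4.009
vertex -3.735 -1.108 -4.171
vertex -3.978 -1.414 -3.784
endloop
endfacet
facet normal -0.643 -0.024 0.765
outer loop
vertex -4.254 -1.19 -4.009
vertex -3.978 -1.414 -3.784
vertex -3.645 -0.292 -3.469
endloop
endfacet
facet normal -0.084 -0.755 -0.650
outer loop
vertex -3.978 -1.414 -3.784
vertex -3.735 -1.108 -4.171
vertex -3.559 -1.459 -3.786
endloop
endfacet
facet normal -0.024 -0.264 0.964
outer loop
vertex -3.978 -1.414 -3.784
vertex -3.559 -1.459 -3.786
vertex -3.645 -0.292 -3.469
endloop
endfacet
facet normal -0.084 -0.755 -0.650
outer loop
vertex -3.559 -1.459 -3.786
vertex -3.735 -1.108 -4.171
vertex -3.244 -1.298 -4.014
endloop
endfacet
facet normal 0.631 -0.160 0.759
outer loop
vertex -3.559 -1.459 -3.786
vertex -3.244 -1.298 -4.014
vertex -3.645 -0.292 -3.469
endloop
endfacet

endsolid


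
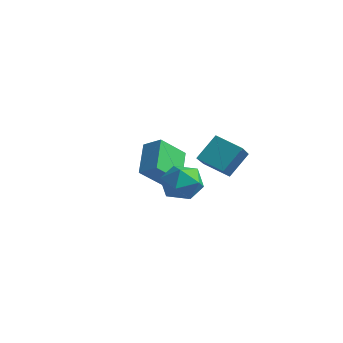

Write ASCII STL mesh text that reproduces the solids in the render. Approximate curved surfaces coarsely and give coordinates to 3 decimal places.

solid 
facet normal -0.543 0.688 -0.482
outer loop
vertex 0.205 3.568 2.589
vertex 1.43 4.112 1.984
vertex 0.036 2.562 1.343
endloop
endfacet
facet normal -0.833 -0.370 0.412
outer loop
vertex 1.09 1.228 2.276
vertex 0.205 3.568 2.589
vertex 0.036 2.562 1.343
endloop
endfacet
facet normal -0.544 0.688 -0.481
outer loop
vertex 0.036 2.562 1.343
vertex 1.43 4.112 1.984
vertex 1.26 3.106 0.738
endloop
endfacet
facet normal -0.105 -0.624 -0.774
outer loop
vertex 1.26 3.106 0.738
vertex 1.09 1.228 2.276
vertex 0.036 2.562 1.343
endloop
endfacet
facet normal 0.105 0.624 0.774
outer loop
vertex 0.205 3.568 2.589
vertex 2.484 2.778 2.917
vertex 1.43 4.112 1.984
endloop
endfacet
facet normal -0.833 -0.370 0.412
outer loop
vertex 1.26 2.234 3.522
vertex 0.205 3.568 2.589
vertex 1.09 1.228 2.276
endloop
endfacet
facet normal 0.105 0.624 0.774
outer loop
vertex 1.26 2.234 3.522
vertex 2.484 2.778 2.917
vertex 0.205 3.568 2.589
endloop
endfacet
facet normal 0.833 0.370 -0.412
outer loop
vertex 1.43 4.112 1.984
vertex 2.484 2.778 2.917
vertex 1.26 3.106 0.738
endloop
endfacet
facet normal -0.105 -0.624 -0.774
outer loop
vertex 2.315 1.772 1.671
vertex 1.09 1.228 2.276
vertex 1.26 3.106 0.738
endloop
endfacet
facet normal 0.833 0.370 -0.412
outer loop
vertex 1.26 3.106 0.738
vertex 2.484 2.778 2.917
vertex 2.315 1.772 1.671
endloop
endfacet
facet normal 0.543 -0.688 0.481
outer loop
vertex 2.315 1.772 1.671
vertex 1.26 2.234 3.522
vertex 1.09 1.228 2.276
endloop
endfacet
facet normal 0.544 -0.688 0.481
outer loop
vertex 2.484 2.778 2.917
vertex 1.26 2.234 3.522
vertex 2.315 1.772 1.671
endloop
endfacet
facet normal -0.530 0.567 0.630
outer loop
vertex -3.555 2.976 1.861
vertex -3.413 4.405 0.694
vertex -4.493 2.659 1.358
endloop
endfacet
facet normal -0.077 -0.772 0.631
outer loop
vertex -3.407 1.495 0.066
vertex -3.555 2.976 1.861
vertex -4.493 2.659 1.358
endloop
endfacet
facet normal -0.530 0.567 0.630
outer loop
vertex -4.493 2.659 1.358
vertex -3.413 4.405 0.694
vertex -4.35 4.088 0.192
endloop
endfacet
facet normal -0.845 -0.285 -0.453
outer loop
vertex -4.35 4.088 0.192
vertex -3.407 1.495 0.066
vertex -4.493 2.659 1.358
endloop
endfacet
facet normal 0.845 0.286 0.453
outer loop
vertex -3.555 2.976 1.861
vertex -2.327 3.241 -0.598
vertex -3.413 4.405 0.694
endloop
endfacet
facet normal -0.077 -0.772 0.631
outer loop
vertex -2.47 1.812 0.568
vertex -3.555 2.976 1.861
vertex -3.407 1.495 0.066
endloop
endfacet
facet normal 0.845 0.285 0.453
outer loop
vertex -2.47 1.812 0.568
vertex -2.327 3.241 -0.598
vertex -3.555 2.976 1.861
endloop
endfacet
facet normal 0.077 0.772 -0.631
outer loop
vertex -3.413 4.405 0.694
vertex -2.327 3.241 -0.598
vertex -4.35 4.088 0.192
endloop
endfacet
facet normal -0.845 -0.285 -0.452
outer loop
vertex -3.265 2.924 -1.101
vertex -3.407 1.495 0.066
vertex -4.35 4.088 0.192
endloop
endfacet
facet normal 0.077 0.772 -0.631
outer loop
vertex -4.35 4.088 0.192
vertex -2.327 3.241 -0.598
vertex -3.265 2.924 -1.101
endloop
endfacet
facet normal 0.530 -0.567 -0.630
outer loop
vertex -3.265 2.924 -1.101
vertex -2.47 1.812 0.568
vertex -3.407 1.495 0.066
endloop
endfacet
facet normal 0.530 -0.567 -0.630
outer loop
vertex -2.327 3.241 -0.598
vertex -2.47 1.812 0.568
vertex -3.265 2.924 -1.101
endloop
endfacet
facet normal -0.765 0.439 -0.470
outer loop
vertex 1.932 -0.24 0.583
vertex 1.226 -0.726 1.278
vertex 1.646 0.266 1.521
endloop
endfacet
facet normal -0.177 0.843 -0.509
outer loop
vertex 1.932 -0.24 0.583
vertex 1.646 0.266 1.521
vertex 2.697 0.283 1.183
endloop
endfacet
facet normal 0.333 0.458 -0.824
outer loop
vertex 1.932 -0.24 0.583
vertex 2.697 0.283 1.183
vertex 2.926 -0.697 0.731
endloop
endfacet
facet normal 0.062 -0.183 -0.981
outer loop
vertex 1.932 -0.24 0.583
vertex 2.926 -0.697 0.731
vertex 2.018 -1.321 0.79
endloop
endfacet
facet normal -0.617 -0.195 -0.763
outer loop
vertex 1.932 -0.24 0.583
vertex 2.018 -1.321 0.79
vertex 1.226 -0.726 1.278
endloop
endfacet
facet normal 0.035 0.987 0.157
outer loop
vertex 2.697 0.283 1.183
vertex 1.646 0.266 1.521
vertex 2.462 0.121 2.25
endloop
endfacet
facet normal -0.917 0.334 0.219
outer loop
vertex 1.646 0.266 1.521
vertex 1.226 -0.726 1.278
vertex 1.554 -0.503 2.309
endloop
endfacet
facet normal -0.676 -0.692 -0.254
outer loop
vertex 1.226 -0.726 1.278
vertex 2.018 -1.321 0.79
vertex 1.783 -1.483 1.857
endloop
endfacet
facet normal 0.423 -0.673 -0.607
outer loop
vertex 2.018 -1.321 0.79
vertex 2.926 -0.697 0.731
vertex 2.834 -1.466 1.519
endloop
endfacet
facet normal 0.862 0.364 -0.353
outer loop
vertex 2.926 -0.697 0.731
vertex 2.697 0.283 1.183
vertex 3.254 -0.474 1.762
endloop
endfacet
facet normal -0.062 0.183 0.981
outer loop
vertex 2.548 -0.96 2.457
vertex 2.462 0.121 2.25
vertex 1.554 -0.503 2.309
endloop
endfacet
facet normal -0.333 -0.458 0.824
outer loop
vertex 2.548 -0.96 2.457
vertex 1.554 -0.503 2.309
vertex 1.783 -1.483 1.857
endloop
endfacet
facet normal 0.177 -0.843 0.509
outer loop
vertex 2.548 -0.96 2.457
vertex 1.783 -1.483 1.857
vertex 2.834 -1.466 1.519
endloop
endfacet
facet normal 0.765 -0.439 0.470
outer loop
vertex 2.548 -0.96 2.457
vertex 2.834 -1.466 1.519
vertex 3.254 -0.474 1.762
endloop
endfacet
facet normal 0.617 0.195 0.763
outer loop
vertex 2.548 -0.96 2.457
vertex 3.254 -0.474 1.762
vertex 2.462 0.121 2.25
endloop
endfacet
facet normal -0.423 0.673 0.607
outer loop
vertex 1.554 -0.503 2.309
vertex 2.462 0.121 2.25
vertex 1.646 0.266 1.521
endloop
endfacet
facet normal -0.862 -0.364 0.353
outer loop
vertex 1.783 -1.483 1.857
vertex 1.554 -0.503 2.309
vertex 1.226 -0.726 1.278
endloop
endfacet
facet normal -0.035 -0.987 -0.157
outer loop
vertex 2.834 -1.466 1.519
vertex 1.783 -1.483 1.857
vertex 2.018 -1.321 0.79
endloop
endfacet
facet normal 0.917 -0.334 -0.219
outer loop
vertex 3.254 -0.474 1.762
vertex 2.834 -1.466 1.519
vertex 2.926 -0.697 0.731
endloop
endfacet
facet normal 0.676 0.692 0.254
outer loop
vertex 2.462 0.121 2.25
vertex 3.254 -0.474 1.762
vertex 2.697 0.283 1.183
endloop
endfacet

endsolid


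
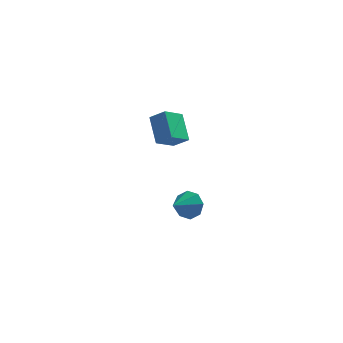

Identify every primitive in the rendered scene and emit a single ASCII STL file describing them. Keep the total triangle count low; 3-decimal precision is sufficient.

solid 
facet normal 0.474 0.804 -0.358
outer loop
vertex -1.008 1.734 -1.928
vertex -1.449 1.657 -2.685
vertex -1.587 2.077 -1.925
endloop
endfacet
facet normal -0.092 -0.163 0.982
outer loop
vertex -1.008 1.734 -1.928
vertex -1.587 2.077 -1.925
vertex -2.071 0.603 -2.215
endloop
endfacet
facet normal 0.474 0.804 -0.358
outer loop
vertex -1.587 2.077 -1.925
vertex -1.449 1.657 -2.685
vertex -2.086 2.174 -2.367
endloop
endfacet
facet normal -0.654 0.067 0.753
outer loop
vertex -1.587 2.077 -1.925
vertex -2.086 2.174 -2.367
vertex -2.071 0.603 -2.215
endloop
endfacet
facet normal 0.474 0.804 -0.358
outer loop
vertex -2.086 2.174 -2.367
vertex -1.449 1.657 -2.685
vertex -2.212 1.968 -2.996
endloop
endfacet
facet normal -0.981 0.009 0.193
outer loop
vertex -2.086 2.174 -2.367
vertex -2.212 1.968 -2.996
vertex -2.071 0.603 -2.215
endloop
endfacet
facet normal 0.474 0.804 -0.360
outer loop
vertex -2.212 1.968 -2.996
vertex -1.449 1.657 -2.685
vertex -1.891 1.579 -3.442
endloop
endfacet
facet normal -0.879 -0.302 -0.369
outer loop
vertex -2.212 1.968 -2.996
vertex -1.891 1.579 -3.442
vertex -2.071 0.603 -2.215
endloop
endfacet
facet normal 0.474 0.804 -0.359
outer loop
vertex -1.891 1.579 -3.442
vertex -1.449 1.657 -2.685
vertex -1.312 1.236 -3.446
endloop
endfacet
facet normal -0.409 -0.684 -0.604
outer loop
vertex -1.891 1.579 -3.442
vertex -1.312 1.236 -3.446
vertex -2.071 0.603 -2.215
endloop
endfacet
facet normal 0.475 0.803 -0.359
outer loop
vertex -1.312 1.236 -3.446
vertex -1.449 1.657 -2.685
vertex -0.813 1.139 -3.003
endloop
endfacet
facet normal 0.155 -0.914 -0.375
outer loop
vertex -1.312 1.236 -3.446
vertex -0.813 1.139 -3.003
vertex -2.071 0.603 -2.215
endloop
endfacet
facet normal 0.475 0.803 -0.359
outer loop
vertex -0.813 1.139 -3.003
vertex -1.449 1.657 -2.685
vertex -0.687 1.345 -2.375
endloop
endfacet
facet normal 0.481 -0.857 0.185
outer loop
vertex -0.813 1.139 -3.003
vertex -0.687 1.345 -2.375
vertex -2.071 0.603 -2.215
endloop
endfacet
facet normal 0.475 0.804 -0.358
outer loop
vertex -0.687 1.345 -2.375
vertex -1.449 1.657 -2.685
vertex -1.008 1.734 -1.928
endloop
endfacet
facet normal 0.379 -0.546 0.747
outer loop
vertex -0.687 1.345 -2.375
vertex -1.008 1.734 -1.928
vertex -2.071 0.603 -2.215
endloop
endfacet
facet normal -0.783 0.251 -0.570
outer loop
vertex -2.595 -1.045 2.816
vertex -3.085 0.044 3.969
vertex -1.91 -0.155 2.267
endloop
endfacet
facet normal 0.295 -0.656 -0.695
outer loop
vertex -1.135 -0.404 2.831
vertex -2.595 -1.045 2.816
vertex -1.91 -0.155 2.267
endloop
endfacet
facet normal -0.782 0.252 -0.570
outer loop
vertex -1.91 -0.155 2.267
vertex -3.085 0.044 3.969
vertex -2.399 0.934 3.42
endloop
endfacet
facet normal 0.548 0.711 -0.439
outer loop
vertex -2.399 0.934 3.42
vertex -1.135 -0.404 2.831
vertex -1.91 -0.155 2.267
endloop
endfacet
facet normal -0.548 -0.712 0.439
outer loop
vertex -2.595 -1.045 2.816
vertex -2.31 -0.205 4.533
vertex -3.085 0.044 3.969
endloop
endfacet
facet normal 0.295 -0.656 -0.695
outer loop
vertex -1.821 -1.294 3.38
vertex -2.595 -1.045 2.816
vertex -1.135 -0.404 2.831
endloop
endfacet
facet normal -0.549 -0.711 0.439
outer loop
vertex -1.821 -1.294 3.38
vertex -2.31 -0.205 4.533
vertex -2.595 -1.045 2.816
endloop
endfacet
facet normal -0.295 0.656 0.695
outer loop
vertex -3.085 0.044 3.969
vertex -2.31 -0.205 4.533
vertex -2.399 0.934 3.42
endloop
endfacet
facet normal 0.549 0.712 -0.439
outer loop
vertex -1.625 0.685 3.984
vertex -1.135 -0.404 2.831
vertex -2.399 0.934 3.42
endloop
endfacet
facet normal -0.295 0.656 0.695
outer loop
vertex -2.399 0.934 3.42
vertex -2.31 -0.205 4.533
vertex -1.625 0.685 3.984
endloop
endfacet
facet normal 0.782 -0.251 0.570
outer loop
vertex -1.625 0.685 3.984
vertex -1.821 -1.294 3.38
vertex -1.135 -0.404 2.831
endloop
endfacet
facet normal 0.783 -0.251 0.569
outer loop
vertex -2.31 -0.205 4.533
vertex -1.821 -1.294 3.38
vertex -1.625 0.685 3.984
endloop
endfacet

endsolid


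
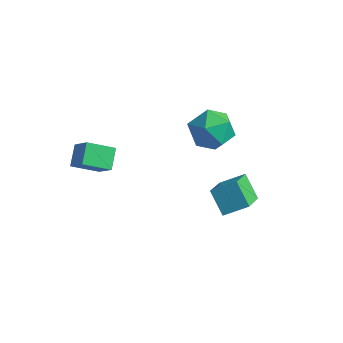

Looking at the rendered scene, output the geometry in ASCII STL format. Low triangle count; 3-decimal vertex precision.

solid 
facet normal 0.172 0.605 0.778
outer loop
vertex 0.49 4.907 0.857
vertex -0.017 4.051 1.634
vertex 1.219 4.022 1.384
endloop
endfacet
facet normal 0.660 0.702 0.267
outer loop
vertex 0.49 4.907 0.857
vertex 1.219 4.022 1.384
vertex 1.379 4.332 0.171
endloop
endfacet
facet normal 0.318 0.888 -0.333
outer loop
vertex 0.49 4.907 0.857
vertex 1.379 4.332 0.171
vertex 0.241 4.552 -0.328
endloop
endfacet
facet normal -0.381 0.905 -0.191
outer loop
vertex 0.49 4.907 0.857
vertex 0.241 4.552 -0.328
vertex -0.622 4.379 0.576
endloop
endfacet
facet normal -0.472 0.729 0.496
outer loop
vertex 0.49 4.907 0.857
vertex -0.622 4.379 0.576
vertex -0.017 4.051 1.634
endloop
endfacet
facet normal 0.986 0.079 0.150
outer loop
vertex 1.379 4.332 0.171
vertex 1.219 4.022 1.384
vertex 1.422 3.121 0.524
endloop
endfacet
facet normal 0.196 -0.080 0.977
outer loop
vertex 1.219 4.022 1.384
vertex -0.017 4.051 1.634
vertex 0.559 2.948 1.428
endloop
endfacet
facet normal -0.845 0.122 0.521
outer loop
vertex -0.017 4.051 1.634
vertex -0.622 4.379 0.576
vertex -0.579 3.168 0.929
endloop
endfacet
facet normal -0.699 0.405 -0.590
outer loop
vertex -0.622 4.379 0.576
vertex 0.241 4.552 -0.328
vertex -0.419 3.478 -0.284
endloop
endfacet
facet normal 0.432 0.379 -0.819
outer loop
vertex 0.241 4.552 -0.328
vertex 1.379 4.332 0.171
vertex 0.817 3.449 -0.534
endloop
endfacet
facet normal 0.381 -0.905 0.191
outer loop
vertex 0.31 2.593 0.243
vertex 1.422 3.121 0.524
vertex 0.559 2.948 1.428
endloop
endfacet
facet normal -0.318 -0.888 0.333
outer loop
vertex 0.31 2.593 0.243
vertex 0.559 2.948 1.428
vertex -0.579 3.168 0.929
endloop
endfacet
facet normal -0.660 -0.702 -0.267
outer loop
vertex 0.31 2.593 0.243
vertex -0.579 3.168 0.929
vertex -0.419 3.478 -0.284
endloop
endfacet
facet normal -0.172 -0.605 -0.778
outer loop
vertex 0.31 2.593 0.243
vertex -0.419 3.478 -0.284
vertex 0.817 3.449 -0.534
endloop
endfacet
facet normal 0.472 -0.729 -0.496
outer loop
vertex 0.31 2.593 0.243
vertex 0.817 3.449 -0.534
vertex 1.422 3.121 0.524
endloop
endfacet
facet normal 0.699 -0.405 0.590
outer loop
vertex 0.559 2.948 1.428
vertex 1.422 3.121 0.524
vertex 1.219 4.022 1.384
endloop
endfacet
facet normal -0.432 -0.379 0.819
outer loop
vertex -0.579 3.168 0.929
vertex 0.559 2.948 1.428
vertex -0.017 4.051 1.634
endloop
endfacet
facet normal -0.986 -0.079 -0.150
outer loop
vertex -0.419 3.478 -0.284
vertex -0.579 3.168 0.929
vertex -0.622 4.379 0.576
endloop
endfacet
facet normal -0.196 0.080 -0.977
outer loop
vertex 0.817 3.449 -0.534
vertex -0.419 3.478 -0.284
vertex 0.241 4.552 -0.328
endloop
endfacet
facet normal 0.845 -0.122 -0.521
outer loop
vertex 1.422 3.121 0.524
vertex 0.817 3.449 -0.534
vertex 1.379 4.332 0.171
endloop
endfacet
facet normal -0.678 -0.596 0.429
outer loop
vertex -2.612 -1.955 2.822
vertex -3.561 -1.628 1.777
vertex -2.222 -2.857 2.186
endloop
endfacet
facet normal 0.655 -0.225 0.721
outer loop
vertex -1.239 -1.992 1.563
vertex -2.612 -1.955 2.822
vertex -2.222 -2.857 2.186
endloop
endfacet
facet normal -0.678 -0.596 0.430
outer loop
vertex -2.222 -2.857 2.186
vertex -3.561 -1.628 1.777
vertex -3.172 -2.529 1.141
endloop
endfacet
facet normal 0.333 -0.770 -0.544
outer loop
vertex -3.172 -2.529 1.141
vertex -1.239 -1.992 1.563
vertex -2.222 -2.857 2.186
endloop
endfacet
facet normal -0.333 0.770 0.544
outer loop
vertex -2.612 -1.955 2.822
vertex -2.578 -0.763 1.154
vertex -3.561 -1.628 1.777
endloop
endfacet
facet normal 0.655 -0.226 0.721
outer loop
vertex -1.628 -1.091 2.199
vertex -2.612 -1.955 2.822
vertex -1.239 -1.992 1.563
endloop
endfacet
facet normal -0.332 0.771 0.544
outer loop
vertex -1.628 -1.091 2.199
vertex -2.578 -0.763 1.154
vertex -2.612 -1.955 2.822
endloop
endfacet
facet normal -0.655 0.226 -0.721
outer loop
vertex -3.561 -1.628 1.777
vertex -2.578 -0.763 1.154
vertex -3.172 -2.529 1.141
endloop
endfacet
facet normal 0.333 -0.771 -0.543
outer loop
vertex -2.188 -1.665 0.518
vertex -1.239 -1.992 1.563
vertex -3.172 -2.529 1.141
endloop
endfacet
facet normal -0.655 0.226 -0.721
outer loop
vertex -3.172 -2.529 1.141
vertex -2.578 -0.763 1.154
vertex -2.188 -1.665 0.518
endloop
endfacet
facet normal 0.678 0.596 -0.430
outer loop
vertex -2.188 -1.665 0.518
vertex -1.628 -1.091 2.199
vertex -1.239 -1.992 1.563
endloop
endfacet
facet normal 0.678 0.596 -0.430
outer loop
vertex -2.578 -0.763 1.154
vertex -1.628 -1.091 2.199
vertex -2.188 -1.665 0.518
endloop
endfacet
facet normal -0.678 0.289 0.676
outer loop
vertex 3.049 1.803 -0.226
vertex 2.558 3.387 -1.396
vertex 2.105 1.049 -0.851
endloop
endfacet
facet normal 0.242 -0.781 0.576
outer loop
vertex 3.082 0.633 -1.824
vertex 3.049 1.803 -0.226
vertex 2.105 1.049 -0.851
endloop
endfacet
facet normal -0.678 0.289 0.676
outer loop
vertex 2.105 1.049 -0.851
vertex 2.558 3.387 -1.396
vertex 1.614 2.633 -2.021
endloop
endfacet
facet normal -0.694 -0.555 -0.460
outer loop
vertex 1.614 2.633 -2.021
vertex 3.082 0.633 -1.824
vertex 2.105 1.049 -0.851
endloop
endfacet
facet normal 0.694 0.555 0.460
outer loop
vertex 3.049 1.803 -0.226
vertex 3.535 2.971 -2.369
vertex 2.558 3.387 -1.396
endloop
endfacet
facet normal 0.242 -0.781 0.576
outer loop
vertex 4.026 1.387 -1.199
vertex 3.049 1.803 -0.226
vertex 3.082 0.633 -1.824
endloop
endfacet
facet normal 0.694 0.555 0.460
outer loop
vertex 4.026 1.387 -1.199
vertex 3.535 2.971 -2.369
vertex 3.049 1.803 -0.226
endloop
endfacet
facet normal -0.242 0.781 -0.576
outer loop
vertex 2.558 3.387 -1.396
vertex 3.535 2.971 -2.369
vertex 1.614 2.633 -2.021
endloop
endfacet
facet normal -0.694 -0.555 -0.460
outer loop
vertex 2.591 2.217 -2.994
vertex 3.082 0.633 -1.824
vertex 1.614 2.633 -2.021
endloop
endfacet
facet normal -0.242 0.781 -0.576
outer loop
vertex 1.614 2.633 -2.021
vertex 3.535 2.971 -2.369
vertex 2.591 2.217 -2.994
endloop
endfacet
facet normal 0.678 -0.289 -0.676
outer loop
vertex 2.591 2.217 -2.994
vertex 4.026 1.387 -1.199
vertex 3.082 0.633 -1.824
endloop
endfacet
facet normal 0.678 -0.289 -0.676
outer loop
vertex 3.535 2.971 -2.369
vertex 4.026 1.387 -1.199
vertex 2.591 2.217 -2.994
endloop
endfacet

endsolid


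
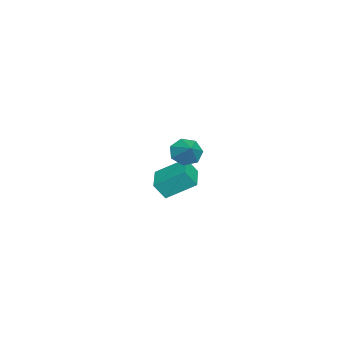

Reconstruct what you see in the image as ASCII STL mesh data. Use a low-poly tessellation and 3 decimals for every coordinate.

solid 
facet normal -0.713 -0.361 -0.600
outer loop
vertex 4.034 2.506 1.444
vertex 3.591 3.033 1.653
vertex 4.056 3.029 1.103
endloop
endfacet
facet normal 0.966 -0.168 -0.196
outer loop
vertex 4.034 2.506 1.444
vertex 4.056 3.029 1.103
vertex 4.369 3.427 2.307
endloop
endfacet
facet normal -0.713 -0.363 -0.600
outer loop
vertex 4.056 3.029 1.103
vertex 3.591 3.033 1.653
vertex 3.727 3.555 1.176
endloop
endfacet
facet normal 0.762 0.529 -0.373
outer loop
vertex 4.056 3.029 1.103
vertex 3.727 3.555 1.176
vertex 4.369 3.427 2.307
endloop
endfacet
facet normal -0.714 -0.362 -0.599
outer loop
vertex 3.727 3.555 1.176
vertex 3.591 3.033 1.653
vertex 3.296 3.688 1.609
endloop
endfacet
facet normal 0.260 0.965 -0.038
outer loop
vertex 3.727 3.555 1.176
vertex 3.296 3.688 1.609
vertex 4.369 3.427 2.307
endloop
endfacet
facet normal -0.713 -0.362 -0.600
outer loop
vertex 3.296 3.688 1.609
vertex 3.591 3.033 1.653
vertex 3.087 3.328 2.074
endloop
endfacet
facet normal -0.164 0.814 0.557
outer loop
vertex 3.296 3.688 1.609
vertex 3.087 3.328 2.074
vertex 4.369 3.427 2.307
endloop
endfacet
facet normal -0.713 -0.363 -0.600
outer loop
vertex 3.087 3.328 2.074
vertex 3.591 3.033 1.653
vertex 3.258 2.745 2.223
endloop
endfacet
facet normal -0.190 0.191 0.963
outer loop
vertex 3.087 3.328 2.074
vertex 3.258 2.745 2.223
vertex 4.369 3.427 2.307
endloop
endfacet
facet normal -0.714 -0.361 -0.600
outer loop
vertex 3.258 2.745 2.223
vertex 3.591 3.033 1.653
vertex 3.679 2.379 1.942
endloop
endfacet
facet normal 0.203 -0.439 0.875
outer loop
vertex 3.258 2.745 2.223
vertex 3.679 2.379 1.942
vertex 4.369 3.427 2.307
endloop
endfacet
facet normal -0.713 -0.361 -0.601
outer loop
vertex 3.679 2.379 1.942
vertex 3.591 3.033 1.653
vertex 4.034 2.506 1.444
endloop
endfacet
facet normal 0.717 -0.597 0.359
outer loop
vertex 3.679 2.379 1.942
vertex 4.034 2.506 1.444
vertex 4.369 3.427 2.307
endloop
endfacet
facet normal -0.980 -0.190 0.061
outer loop
vertex -2.697 1.619 -2.179
vertex -2.848 2.135 -2.998
vertex -2.483 0.227 -3.094
endloop
endfacet
facet normal 0.154 -0.526 0.836
outer loop
vertex -1.052 0.505 -3.182
vertex -2.697 1.619 -2.179
vertex -2.483 0.227 -3.094
endloop
endfacet
facet normal -0.980 -0.190 0.059
outer loop
vertex -2.483 0.227 -3.094
vertex -2.848 2.135 -2.998
vertex -2.633 0.743 -3.914
endloop
endfacet
facet normal 0.128 -0.829 -0.545
outer loop
vertex -2.633 0.743 -3.914
vertex -1.052 0.505 -3.182
vertex -2.483 0.227 -3.094
endloop
endfacet
facet normal -0.127 0.828 0.545
outer loop
vertex -2.697 1.619 -2.179
vertex -1.417 2.413 -3.086
vertex -2.848 2.135 -2.998
endloop
endfacet
facet normal 0.153 -0.527 0.836
outer loop
vertex -1.267 1.897 -2.266
vertex -2.697 1.619 -2.179
vertex -1.052 0.505 -3.182
endloop
endfacet
facet normal -0.128 0.829 0.545
outer loop
vertex -1.267 1.897 -2.266
vertex -1.417 2.413 -3.086
vertex -2.697 1.619 -2.179
endloop
endfacet
facet normal -0.154 0.526 -0.836
outer loop
vertex -2.848 2.135 -2.998
vertex -1.417 2.413 -3.086
vertex -2.633 0.743 -3.914
endloop
endfacet
facet normal 0.128 -0.828 -0.545
outer loop
vertex -1.203 1.021 -4.001
vertex -1.052 0.505 -3.182
vertex -2.633 0.743 -3.914
endloop
endfacet
facet normal -0.153 0.526 -0.836
outer loop
vertex -2.633 0.743 -3.914
vertex -1.417 2.413 -3.086
vertex -1.203 1.021 -4.001
endloop
endfacet
facet normal 0.980 0.191 -0.060
outer loop
vertex -1.203 1.021 -4.001
vertex -1.267 1.897 -2.266
vertex -1.052 0.505 -3.182
endloop
endfacet
facet normal 0.980 0.190 -0.060
outer loop
vertex -1.417 2.413 -3.086
vertex -1.267 1.897 -2.266
vertex -1.203 1.021 -4.001
endloop
endfacet

endsolid


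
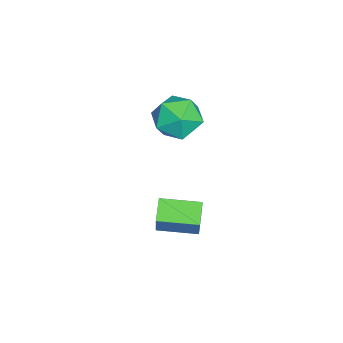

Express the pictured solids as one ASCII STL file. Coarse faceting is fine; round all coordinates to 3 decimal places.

solid 
facet normal -0.779 0.292 0.555
outer loop
vertex -1.549 -0.672 -1.098
vertex -1.562 -1.629 -0.614
vertex -0.973 -0.831 -0.207
endloop
endfacet
facet normal -0.365 0.847 0.387
outer loop
vertex -1.549 -0.672 -1.098
vertex -0.973 -0.831 -0.207
vertex -0.555 -0.277 -1.025
endloop
endfacet
facet normal -0.329 0.887 -0.325
outer loop
vertex -1.549 -0.672 -1.098
vertex -0.555 -0.277 -1.025
vertex -0.885 -0.734 -1.938
endloop
endfacet
facet normal -0.720 0.355 -0.596
outer loop
vertex -1.549 -0.672 -1.098
vertex -0.885 -0.734 -1.938
vertex -1.507 -1.57 -1.684
endloop
endfacet
facet normal -0.999 -0.013 -0.052
outer loop
vertex -1.549 -0.672 -1.098
vertex -1.507 -1.57 -1.684
vertex -1.562 -1.629 -0.614
endloop
endfacet
facet normal 0.291 0.716 0.634
outer loop
vertex -0.555 -0.277 -1.025
vertex -0.973 -0.831 -0.207
vertex 0.047 -0.99 -0.496
endloop
endfacet
facet normal -0.379 -0.183 0.907
outer loop
vertex -0.973 -0.831 -0.207
vertex -1.562 -1.629 -0.614
vertex -0.575 -1.826 -0.242
endloop
endfacet
facet normal -0.734 -0.675 -0.075
outer loop
vertex -1.562 -1.629 -0.614
vertex -1.507 -1.57 -1.684
vertex -0.905 -2.283 -1.155
endloop
endfacet
facet normal -0.283 -0.080 -0.956
outer loop
vertex -1.507 -1.57 -1.684
vertex -0.885 -0.734 -1.938
vertex -0.487 -1.729 -1.973
endloop
endfacet
facet normal 0.351 0.780 -0.517
outer loop
vertex -0.885 -0.734 -1.938
vertex -0.555 -0.277 -1.025
vertex 0.102 -0.931 -1.566
endloop
endfacet
facet normal 0.720 -0.355 0.596
outer loop
vertex 0.089 -1.888 -1.082
vertex 0.047 -0.99 -0.496
vertex -0.575 -1.826 -0.242
endloop
endfacet
facet normal 0.329 -0.887 0.325
outer loop
vertex 0.089 -1.888 -1.082
vertex -0.575 -1.826 -0.242
vertex -0.905 -2.283 -1.155
endloop
endfacet
facet normal 0.365 -0.847 -0.387
outer loop
vertex 0.089 -1.888 -1.082
vertex -0.905 -2.283 -1.155
vertex -0.487 -1.729 -1.973
endloop
endfacet
facet normal 0.779 -0.292 -0.555
outer loop
vertex 0.089 -1.888 -1.082
vertex -0.487 -1.729 -1.973
vertex 0.102 -0.931 -1.566
endloop
endfacet
facet normal 0.999 0.013 0.052
outer loop
vertex 0.089 -1.888 -1.082
vertex 0.102 -0.931 -1.566
vertex 0.047 -0.99 -0.496
endloop
endfacet
facet normal 0.283 0.080 0.956
outer loop
vertex -0.575 -1.826 -0.242
vertex 0.047 -0.99 -0.496
vertex -0.973 -0.831 -0.207
endloop
endfacet
facet normal -0.351 -0.780 0.517
outer loop
vertex -0.905 -2.283 -1.155
vertex -0.575 -1.826 -0.242
vertex -1.562 -1.629 -0.614
endloop
endfacet
facet normal -0.291 -0.716 -0.634
outer loop
vertex -0.487 -1.729 -1.973
vertex -0.905 -2.283 -1.155
vertex -1.507 -1.57 -1.684
endloop
endfacet
facet normal 0.379 0.183 -0.907
outer loop
vertex 0.102 -0.931 -1.566
vertex -0.487 -1.729 -1.973
vertex -0.885 -0.734 -1.938
endloop
endfacet
facet normal 0.734 0.675 0.075
outer loop
vertex 0.047 -0.99 -0.496
vertex 0.102 -0.931 -1.566
vertex -0.555 -0.277 -1.025
endloop
endfacet
facet normal -0.860 -0.058 0.507
outer loop
vertex 3.568 -1.09 -1.701
vertex 3.41 0.409 -1.796
vertex 2.753 -1.264 -3.102
endloop
endfacet
facet normal 0.104 -0.993 0.063
outer loop
vertex 3.57 -1.209 -3.584
vertex 3.568 -1.09 -1.701
vertex 2.753 -1.264 -3.102
endloop
endfacet
facet normal -0.860 -0.058 0.507
outer loop
vertex 2.753 -1.264 -3.102
vertex 3.41 0.409 -1.796
vertex 2.595 0.234 -3.197
endloop
endfacet
facet normal -0.500 -0.107 -0.859
outer loop
vertex 2.595 0.234 -3.197
vertex 3.57 -1.209 -3.584
vertex 2.753 -1.264 -3.102
endloop
endfacet
facet normal 0.500 0.107 0.859
outer loop
vertex 3.568 -1.09 -1.701
vertex 4.227 0.464 -2.278
vertex 3.41 0.409 -1.796
endloop
endfacet
facet normal 0.105 -0.992 0.063
outer loop
vertex 4.385 -1.034 -2.183
vertex 3.568 -1.09 -1.701
vertex 3.57 -1.209 -3.584
endloop
endfacet
facet normal 0.500 0.107 0.860
outer loop
vertex 4.385 -1.034 -2.183
vertex 4.227 0.464 -2.278
vertex 3.568 -1.09 -1.701
endloop
endfacet
facet normal -0.104 0.993 -0.063
outer loop
vertex 3.41 0.409 -1.796
vertex 4.227 0.464 -2.278
vertex 2.595 0.234 -3.197
endloop
endfacet
facet normal -0.500 -0.107 -0.860
outer loop
vertex 3.412 0.29 -3.679
vertex 3.57 -1.209 -3.584
vertex 2.595 0.234 -3.197
endloop
endfacet
facet normal -0.105 0.993 -0.062
outer loop
vertex 2.595 0.234 -3.197
vertex 4.227 0.464 -2.278
vertex 3.412 0.29 -3.679
endloop
endfacet
facet normal 0.860 0.058 -0.507
outer loop
vertex 3.412 0.29 -3.679
vertex 4.385 -1.034 -2.183
vertex 3.57 -1.209 -3.584
endloop
endfacet
facet normal 0.860 0.059 -0.507
outer loop
vertex 4.227 0.464 -2.278
vertex 4.385 -1.034 -2.183
vertex 3.412 0.29 -3.679
endloop
endfacet

endsolid


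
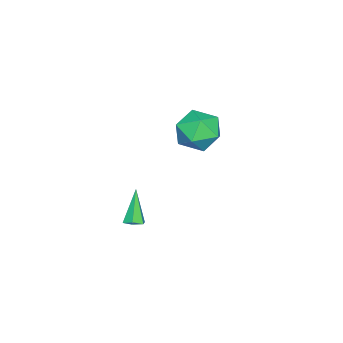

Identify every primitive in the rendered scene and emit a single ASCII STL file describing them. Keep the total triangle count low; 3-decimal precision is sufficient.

solid 
facet normal 0.096 0.869 -0.485
outer loop
vertex -1.633 -1.744 0.871
vertex -2.783 -1.413 1.237
vertex -1.793 -1.126 1.947
endloop
endfacet
facet normal 0.729 0.634 -0.256
outer loop
vertex -1.633 -1.744 0.871
vertex -1.793 -1.126 1.947
vertex -0.985 -2.079 1.887
endloop
endfacet
facet normal 0.842 -0.010 -0.540
outer loop
vertex -1.633 -1.744 0.871
vertex -0.985 -2.079 1.887
vertex -1.475 -2.955 1.14
endloop
endfacet
facet normal 0.278 -0.174 -0.945
outer loop
vertex -1.633 -1.744 0.871
vertex -1.475 -2.955 1.14
vertex -2.586 -2.544 0.738
endloop
endfacet
facet normal -0.183 0.370 -0.911
outer loop
vertex -1.633 -1.744 0.871
vertex -2.586 -2.544 0.738
vertex -2.783 -1.413 1.237
endloop
endfacet
facet normal 0.694 0.560 0.453
outer loop
vertex -0.985 -2.079 1.887
vertex -1.793 -1.126 1.947
vertex -1.734 -1.956 2.882
endloop
endfacet
facet normal -0.332 0.940 0.083
outer loop
vertex -1.793 -1.126 1.947
vertex -2.783 -1.413 1.237
vertex -2.845 -1.545 2.48
endloop
endfacet
facet normal -0.784 0.131 -0.607
outer loop
vertex -2.783 -1.413 1.237
vertex -2.586 -2.544 0.738
vertex -3.335 -2.421 1.733
endloop
endfacet
facet normal -0.037 -0.748 -0.662
outer loop
vertex -2.586 -2.544 0.738
vertex -1.475 -2.955 1.14
vertex -2.527 -3.374 1.673
endloop
endfacet
facet normal 0.875 -0.483 -0.008
outer loop
vertex -1.475 -2.955 1.14
vertex -0.985 -2.079 1.887
vertex -1.537 -3.087 2.383
endloop
endfacet
facet normal -0.278 0.174 0.945
outer loop
vertex -2.687 -2.756 2.749
vertex -1.734 -1.956 2.882
vertex -2.845 -1.545 2.48
endloop
endfacet
facet normal -0.842 0.010 0.540
outer loop
vertex -2.687 -2.756 2.749
vertex -2.845 -1.545 2.48
vertex -3.335 -2.421 1.733
endloop
endfacet
facet normal -0.729 -0.634 0.256
outer loop
vertex -2.687 -2.756 2.749
vertex -3.335 -2.421 1.733
vertex -2.527 -3.374 1.673
endloop
endfacet
facet normal -0.096 -0.869 0.485
outer loop
vertex -2.687 -2.756 2.749
vertex -2.527 -3.374 1.673
vertex -1.537 -3.087 2.383
endloop
endfacet
facet normal 0.183 -0.370 0.911
outer loop
vertex -2.687 -2.756 2.749
vertex -1.537 -3.087 2.383
vertex -1.734 -1.956 2.882
endloop
endfacet
facet normal 0.037 0.748 0.662
outer loop
vertex -2.845 -1.545 2.48
vertex -1.734 -1.956 2.882
vertex -1.793 -1.126 1.947
endloop
endfacet
facet normal -0.875 0.483 0.008
outer loop
vertex -3.335 -2.421 1.733
vertex -2.845 -1.545 2.48
vertex -2.783 -1.413 1.237
endloop
endfacet
facet normal -0.694 -0.560 -0.453
outer loop
vertex -2.527 -3.374 1.673
vertex -3.335 -2.421 1.733
vertex -2.586 -2.544 0.738
endloop
endfacet
facet normal 0.332 -0.940 -0.083
outer loop
vertex -1.537 -3.087 2.383
vertex -2.527 -3.374 1.673
vertex -1.475 -2.955 1.14
endloop
endfacet
facet normal 0.784 -0.131 0.607
outer loop
vertex -1.734 -1.956 2.882
vertex -1.537 -3.087 2.383
vertex -0.985 -2.079 1.887
endloop
endfacet
facet normal 0.442 0.131 -0.887
outer loop
vertex 4.173 -2.724 -0.264
vertex 3.729 -2.852 -0.504
vertex 3.825 -2.356 -0.383
endloop
endfacet
facet normal 0.474 0.643 0.602
outer loop
vertex 4.173 -2.724 -0.264
vertex 3.825 -2.356 -0.383
vertex 2.931 -3.088 1.104
endloop
endfacet
facet normal 0.441 0.131 -0.888
outer loop
vertex 3.825 -2.356 -0.383
vertex 3.729 -2.852 -0.504
vertex 3.382 -2.484 -0.622
endloop
endfacet
facet normal -0.377 0.901 0.217
outer loop
vertex 3.825 -2.356 -0.383
vertex 3.382 -2.484 -0.622
vertex 2.931 -3.088 1.104
endloop
endfacet
facet normal 0.441 0.131 -0.888
outer loop
vertex 3.382 -2.484 -0.622
vertex 3.729 -2.852 -0.504
vertex 3.286 -2.981 -0.743
endloop
endfacet
facet normal -0.959 0.227 -0.171
outer loop
vertex 3.382 -2.484 -0.622
vertex 3.286 -2.981 -0.743
vertex 2.931 -3.088 1.104
endloop
endfacet
facet normal 0.441 0.129 -0.888
outer loop
vertex 3.286 -2.981 -0.743
vertex 3.729 -2.852 -0.504
vertex 3.633 -3.349 -0.624
endloop
endfacet
facet normal -0.688 -0.705 -0.173
outer loop
vertex 3.286 -2.981 -0.743
vertex 3.633 -3.349 -0.624
vertex 2.931 -3.088 1.104
endloop
endfacet
facet normal 0.441 0.129 -0.888
outer loop
vertex 3.633 -3.349 -0.624
vertex 3.729 -2.852 -0.504
vertex 4.077 -3.221 -0.385
endloop
endfacet
facet normal 0.164 -0.963 0.212
outer loop
vertex 3.633 -3.349 -0.624
vertex 4.077 -3.221 -0.385
vertex 2.931 -3.088 1.104
endloop
endfacet
facet normal 0.442 0.131 -0.887
outer loop
vertex 4.077 -3.221 -0.385
vertex 3.729 -2.852 -0.504
vertex 4.173 -2.724 -0.264
endloop
endfacet
facet normal 0.746 -0.290 0.600
outer loop
vertex 4.077 -3.221 -0.385
vertex 4.173 -2.724 -0.264
vertex 2.931 -3.088 1.104
endloop
endfacet

endsolid


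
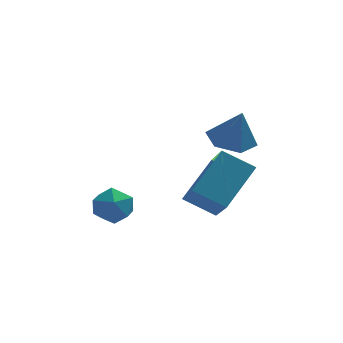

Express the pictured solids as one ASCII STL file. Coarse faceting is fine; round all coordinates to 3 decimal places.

solid 
facet normal -0.072 0.771 0.633
outer loop
vertex -3.679 1.354 -3.706
vertex -3.219 0.894 -3.093
vertex -2.788 1.414 -3.678
endloop
endfacet
facet normal -0.066 0.997 -0.043
outer loop
vertex -3.679 1.354 -3.706
vertex -2.788 1.414 -3.678
vertex -3.208 1.352 -4.465
endloop
endfacet
facet normal -0.615 0.690 -0.383
outer loop
vertex -3.679 1.354 -3.706
vertex -3.208 1.352 -4.465
vertex -3.898 0.792 -4.366
endloop
endfacet
facet normal -0.958 0.274 0.085
outer loop
vertex -3.679 1.354 -3.706
vertex -3.898 0.792 -4.366
vertex -3.904 0.509 -3.518
endloop
endfacet
facet normal -0.624 0.324 0.711
outer loop
vertex -3.679 1.354 -3.706
vertex -3.904 0.509 -3.518
vertex -3.219 0.894 -3.093
endloop
endfacet
facet normal 0.537 0.769 -0.347
outer loop
vertex -3.208 1.352 -4.465
vertex -2.788 1.414 -3.678
vertex -2.456 0.891 -4.322
endloop
endfacet
facet normal 0.528 0.403 0.747
outer loop
vertex -2.788 1.414 -3.678
vertex -3.219 0.894 -3.093
vertex -2.462 0.608 -3.474
endloop
endfacet
facet normal -0.363 -0.320 0.875
outer loop
vertex -3.219 0.894 -3.093
vertex -3.904 0.509 -3.518
vertex -3.152 0.048 -3.375
endloop
endfacet
facet normal -0.905 -0.402 -0.140
outer loop
vertex -3.904 0.509 -3.518
vertex -3.898 0.792 -4.366
vertex -3.572 -0.014 -4.162
endloop
endfacet
facet normal -0.349 0.271 -0.897
outer loop
vertex -3.898 0.792 -4.366
vertex -3.208 1.352 -4.465
vertex -3.141 0.506 -4.747
endloop
endfacet
facet normal 0.958 -0.274 -0.085
outer loop
vertex -2.681 0.046 -4.134
vertex -2.456 0.891 -4.322
vertex -2.462 0.608 -3.474
endloop
endfacet
facet normal 0.615 -0.690 0.383
outer loop
vertex -2.681 0.046 -4.134
vertex -2.462 0.608 -3.474
vertex -3.152 0.048 -3.375
endloop
endfacet
facet normal 0.066 -0.997 0.043
outer loop
vertex -2.681 0.046 -4.134
vertex -3.152 0.048 -3.375
vertex -3.572 -0.014 -4.162
endloop
endfacet
facet normal 0.072 -0.771 -0.633
outer loop
vertex -2.681 0.046 -4.134
vertex -3.572 -0.014 -4.162
vertex -3.141 0.506 -4.747
endloop
endfacet
facet normal 0.624 -0.324 -0.711
outer loop
vertex -2.681 0.046 -4.134
vertex -3.141 0.506 -4.747
vertex -2.456 0.891 -4.322
endloop
endfacet
facet normal 0.905 0.402 0.140
outer loop
vertex -2.462 0.608 -3.474
vertex -2.456 0.891 -4.322
vertex -2.788 1.414 -3.678
endloop
endfacet
facet normal 0.349 -0.271 0.897
outer loop
vertex -3.152 0.048 -3.375
vertex -2.462 0.608 -3.474
vertex -3.219 0.894 -3.093
endloop
endfacet
facet normal -0.537 -0.769 0.347
outer loop
vertex -3.572 -0.014 -4.162
vertex -3.152 0.048 -3.375
vertex -3.904 0.509 -3.518
endloop
endfacet
facet normal -0.528 -0.403 -0.747
outer loop
vertex -3.141 0.506 -4.747
vertex -3.572 -0.014 -4.162
vertex -3.898 0.792 -4.366
endloop
endfacet
facet normal 0.363 0.320 -0.875
outer loop
vertex -2.456 0.891 -4.322
vertex -3.141 0.506 -4.747
vertex -3.208 1.352 -4.465
endloop
endfacet
facet normal -0.531 -0.594 -0.604
outer loop
vertex 0.859 -0.033 -3.716
vertex -0.365 0.352 -3.02
vertex 0.602 1.547 -5.044
endloop
endfacet
facet normal 0.838 -0.264 -0.477
outer loop
vertex 1.765 2.848 -3.72
vertex 0.859 -0.033 -3.716
vertex 0.602 1.547 -5.044
endloop
endfacet
facet normal -0.531 -0.594 -0.604
outer loop
vertex 0.602 1.547 -5.044
vertex -0.365 0.352 -3.02
vertex -0.622 1.933 -4.347
endloop
endfacet
facet normal -0.124 0.760 -0.638
outer loop
vertex -0.622 1.933 -4.347
vertex 1.765 2.848 -3.72
vertex 0.602 1.547 -5.044
endloop
endfacet
facet normal 0.124 -0.760 0.638
outer loop
vertex 0.859 -0.033 -3.716
vertex 0.798 1.653 -1.696
vertex -0.365 0.352 -3.02
endloop
endfacet
facet normal 0.838 -0.264 -0.477
outer loop
vertex 2.022 1.267 -2.393
vertex 0.859 -0.033 -3.716
vertex 1.765 2.848 -3.72
endloop
endfacet
facet normal 0.124 -0.760 0.638
outer loop
vertex 2.022 1.267 -2.393
vertex 0.798 1.653 -1.696
vertex 0.859 -0.033 -3.716
endloop
endfacet
facet normal -0.838 0.264 0.477
outer loop
vertex -0.365 0.352 -3.02
vertex 0.798 1.653 -1.696
vertex -0.622 1.933 -4.347
endloop
endfacet
facet normal -0.124 0.760 -0.638
outer loop
vertex 0.541 3.233 -3.024
vertex 1.765 2.848 -3.72
vertex -0.622 1.933 -4.347
endloop
endfacet
facet normal -0.838 0.265 0.477
outer loop
vertex -0.622 1.933 -4.347
vertex 0.798 1.653 -1.696
vertex 0.541 3.233 -3.024
endloop
endfacet
facet normal 0.531 0.594 0.605
outer loop
vertex 0.541 3.233 -3.024
vertex 2.022 1.267 -2.393
vertex 1.765 2.848 -3.72
endloop
endfacet
facet normal 0.531 0.594 0.604
outer loop
vertex 0.798 1.653 -1.696
vertex 2.022 1.267 -2.393
vertex 0.541 3.233 -3.024
endloop
endfacet
facet normal -0.228 0.210 -0.951
outer loop
vertex 2.222 2.904 -2.107
vertex 1.269 3.097 -1.836
vertex 1.953 3.839 -1.836
endloop
endfacet
facet normal 0.930 0.174 0.322
outer loop
vertex 2.222 2.904 -2.107
vertex 1.953 3.839 -1.836
vertex 1.631 2.763 -0.324
endloop
endfacet
facet normal -0.228 0.210 -0.951
outer loop
vertex 1.953 3.839 -1.836
vertex 1.269 3.097 -1.836
vertex 0.999 4.032 -1.565
endloop
endfacet
facet normal 0.318 0.739 0.594
outer loop
vertex 1.953 3.839 -1.836
vertex 0.999 4.032 -1.565
vertex 1.631 2.763 -0.324
endloop
endfacet
facet normal -0.228 0.210 -0.951
outer loop
vertex 0.999 4.032 -1.565
vertex 1.269 3.097 -1.836
vertex 0.315 3.289 -1.565
endloop
endfacet
facet normal -0.503 0.463 0.730
outer loop
vertex 0.999 4.032 -1.565
vertex 0.315 3.289 -1.565
vertex 1.631 2.763 -0.324
endloop
endfacet
facet normal -0.228 0.209 -0.951
outer loop
vertex 0.315 3.289 -1.565
vertex 1.269 3.097 -1.836
vertex 0.584 2.354 -1.835
endloop
endfacet
facet normal -0.711 -0.376 0.594
outer loop
vertex 0.315 3.289 -1.565
vertex 0.584 2.354 -1.835
vertex 1.631 2.763 -0.324
endloop
endfacet
facet normal -0.229 0.210 -0.951
outer loop
vertex 0.584 2.354 -1.835
vertex 1.269 3.097 -1.836
vertex 1.538 2.162 -2.107
endloop
endfacet
facet normal -0.098 -0.942 0.322
outer loop
vertex 0.584 2.354 -1.835
vertex 1.538 2.162 -2.107
vertex 1.631 2.763 -0.324
endloop
endfacet
facet normal -0.228 0.210 -0.951
outer loop
vertex 1.538 2.162 -2.107
vertex 1.269 3.097 -1.836
vertex 2.222 2.904 -2.107
endloop
endfacet
facet normal 0.722 -0.666 0.187
outer loop
vertex 1.538 2.162 -2.107
vertex 2.222 2.904 -2.107
vertex 1.631 2.763 -0.324
endloop
endfacet

endsolid
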